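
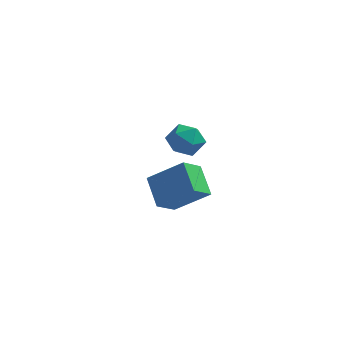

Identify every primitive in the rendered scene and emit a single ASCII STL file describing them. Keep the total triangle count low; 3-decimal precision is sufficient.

solid 
facet normal -0.753 -0.617 0.229
outer loop
vertex 3.072 -0.63 3.226
vertex 3.515 -1.255 3.0
vertex 3.538 -1.002 3.758
endloop
endfacet
facet normal -0.764 -0.036 0.644
outer loop
vertex 3.072 -0.63 3.226
vertex 3.538 -1.002 3.758
vertex 3.496 -0.204 3.753
endloop
endfacet
facet normal -0.814 0.536 0.222
outer loop
vertex 3.072 -0.63 3.226
vertex 3.496 -0.204 3.753
vertex 3.447 0.036 2.992
endloop
endfacet
facet normal -0.835 0.310 -0.455
outer loop
vertex 3.072 -0.63 3.226
vertex 3.447 0.036 2.992
vertex 3.459 -0.614 2.527
endloop
endfacet
facet normal -0.797 -0.402 -0.451
outer loop
vertex 3.072 -0.63 3.226
vertex 3.459 -0.614 2.527
vertex 3.515 -1.255 3.0
endloop
endfacet
facet normal -0.141 -0.001 0.990
outer loop
vertex 3.496 -0.204 3.753
vertex 3.538 -1.002 3.758
vertex 4.201 -0.566 3.853
endloop
endfacet
facet normal -0.124 -0.940 0.318
outer loop
vertex 3.538 -1.002 3.758
vertex 3.515 -1.255 3.0
vertex 4.213 -1.216 3.388
endloop
endfacet
facet normal -0.194 -0.593 -0.781
outer loop
vertex 3.515 -1.255 3.0
vertex 3.459 -0.614 2.527
vertex 4.164 -0.976 2.627
endloop
endfacet
facet normal -0.255 0.559 -0.789
outer loop
vertex 3.459 -0.614 2.527
vertex 3.447 0.036 2.992
vertex 4.122 -0.178 2.622
endloop
endfacet
facet normal -0.222 0.926 0.306
outer loop
vertex 3.447 0.036 2.992
vertex 3.496 -0.204 3.753
vertex 4.145 0.075 3.38
endloop
endfacet
facet normal 0.835 -0.310 0.455
outer loop
vertex 4.588 -0.55 3.154
vertex 4.201 -0.566 3.853
vertex 4.213 -1.216 3.388
endloop
endfacet
facet normal 0.814 -0.536 -0.222
outer loop
vertex 4.588 -0.55 3.154
vertex 4.213 -1.216 3.388
vertex 4.164 -0.976 2.627
endloop
endfacet
facet normal 0.764 0.036 -0.644
outer loop
vertex 4.588 -0.55 3.154
vertex 4.164 -0.976 2.627
vertex 4.122 -0.178 2.622
endloop
endfacet
facet normal 0.753 0.617 -0.229
outer loop
vertex 4.588 -0.55 3.154
vertex 4.122 -0.178 2.622
vertex 4.145 0.075 3.38
endloop
endfacet
facet normal 0.797 0.402 0.451
outer loop
vertex 4.588 -0.55 3.154
vertex 4.145 0.075 3.38
vertex 4.201 -0.566 3.853
endloop
endfacet
facet normal 0.255 -0.559 0.789
outer loop
vertex 4.213 -1.216 3.388
vertex 4.201 -0.566 3.853
vertex 3.538 -1.002 3.758
endloop
endfacet
facet normal 0.222 -0.926 -0.306
outer loop
vertex 4.164 -0.976 2.627
vertex 4.213 -1.216 3.388
vertex 3.515 -1.255 3.0
endloop
endfacet
facet normal 0.141 0.001 -0.990
outer loop
vertex 4.122 -0.178 2.622
vertex 4.164 -0.976 2.627
vertex 3.459 -0.614 2.527
endloop
endfacet
facet normal 0.124 0.940 -0.318
outer loop
vertex 4.145 0.075 3.38
vertex 4.122 -0.178 2.622
vertex 3.447 0.036 2.992
endloop
endfacet
facet normal 0.194 0.593 0.781
outer loop
vertex 4.201 -0.566 3.853
vertex 4.145 0.075 3.38
vertex 3.496 -0.204 3.753
endloop
endfacet
facet normal -0.427 0.723 0.544
outer loop
vertex 1.759 2.019 -0.955
vertex 3.196 2.054 0.128
vertex 2.272 2.855 -1.663
endloop
endfacet
facet normal -0.799 -0.019 -0.601
outer loop
vertex 2.904 1.786 -2.468
vertex 1.759 2.019 -0.955
vertex 2.272 2.855 -1.663
endloop
endfacet
facet normal -0.427 0.723 0.544
outer loop
vertex 2.272 2.855 -1.663
vertex 3.196 2.054 0.128
vertex 3.709 2.89 -0.58
endloop
endfacet
facet normal 0.424 0.691 -0.585
outer loop
vertex 3.709 2.89 -0.58
vertex 2.904 1.786 -2.468
vertex 2.272 2.855 -1.663
endloop
endfacet
facet normal -0.424 -0.691 0.585
outer loop
vertex 1.759 2.019 -0.955
vertex 3.828 0.985 -0.677
vertex 3.196 2.054 0.128
endloop
endfacet
facet normal -0.799 -0.019 -0.601
outer loop
vertex 2.391 0.95 -1.76
vertex 1.759 2.019 -0.955
vertex 2.904 1.786 -2.468
endloop
endfacet
facet normal -0.424 -0.691 0.585
outer loop
vertex 2.391 0.95 -1.76
vertex 3.828 0.985 -0.677
vertex 1.759 2.019 -0.955
endloop
endfacet
facet normal 0.799 0.019 0.601
outer loop
vertex 3.196 2.054 0.128
vertex 3.828 0.985 -0.677
vertex 3.709 2.89 -0.58
endloop
endfacet
facet normal 0.424 0.691 -0.585
outer loop
vertex 4.341 1.821 -1.385
vertex 2.904 1.786 -2.468
vertex 3.709 2.89 -0.58
endloop
endfacet
facet normal 0.799 0.019 0.601
outer loop
vertex 3.709 2.89 -0.58
vertex 3.828 0.985 -0.677
vertex 4.341 1.821 -1.385
endloop
endfacet
facet normal 0.427 -0.723 -0.544
outer loop
vertex 4.341 1.821 -1.385
vertex 2.391 0.95 -1.76
vertex 2.904 1.786 -2.468
endloop
endfacet
facet normal 0.427 -0.723 -0.544
outer loop
vertex 3.828 0.985 -0.677
vertex 2.391 0.95 -1.76
vertex 4.341 1.821 -1.385
endloop
endfacet

endsolid


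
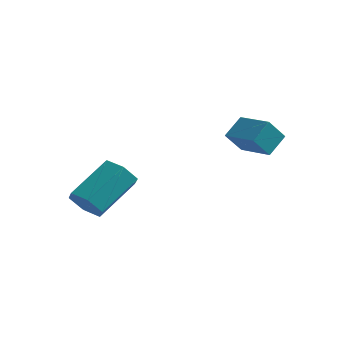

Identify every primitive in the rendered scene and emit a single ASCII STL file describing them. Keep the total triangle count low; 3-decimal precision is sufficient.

solid 
facet normal -0.958 0.276 -0.082
outer loop
vertex 2.0 -0.657 -1.108
vertex 2.16 0.1 -0.428
vertex 2.259 0.006 -1.907
endloop
endfacet
facet normal -0.155 -0.735 -0.660
outer loop
vertex 3.6 -0.38 -1.792
vertex 2.0 -0.657 -1.108
vertex 2.259 0.006 -1.907
endloop
endfacet
facet normal -0.958 0.276 -0.082
outer loop
vertex 2.259 0.006 -1.907
vertex 2.16 0.1 -0.428
vertex 2.419 0.763 -1.227
endloop
endfacet
facet normal 0.242 0.619 -0.747
outer loop
vertex 2.419 0.763 -1.227
vertex 3.6 -0.38 -1.792
vertex 2.259 0.006 -1.907
endloop
endfacet
facet normal -0.242 -0.619 0.747
outer loop
vertex 2.0 -0.657 -1.108
vertex 3.501 -0.286 -0.313
vertex 2.16 0.1 -0.428
endloop
endfacet
facet normal -0.155 -0.735 -0.660
outer loop
vertex 3.341 -1.043 -0.993
vertex 2.0 -0.657 -1.108
vertex 3.6 -0.38 -1.792
endloop
endfacet
facet normal -0.242 -0.619 0.747
outer loop
vertex 3.341 -1.043 -0.993
vertex 3.501 -0.286 -0.313
vertex 2.0 -0.657 -1.108
endloop
endfacet
facet normal 0.155 0.735 0.660
outer loop
vertex 2.16 0.1 -0.428
vertex 3.501 -0.286 -0.313
vertex 2.419 0.763 -1.227
endloop
endfacet
facet normal 0.242 0.619 -0.747
outer loop
vertex 3.76 0.377 -1.112
vertex 3.6 -0.38 -1.792
vertex 2.419 0.763 -1.227
endloop
endfacet
facet normal 0.155 0.735 0.660
outer loop
vertex 2.419 0.763 -1.227
vertex 3.501 -0.286 -0.313
vertex 3.76 0.377 -1.112
endloop
endfacet
facet normal 0.958 -0.276 0.082
outer loop
vertex 3.76 0.377 -1.112
vertex 3.341 -1.043 -0.993
vertex 3.6 -0.38 -1.792
endloop
endfacet
facet normal 0.958 -0.276 0.082
outer loop
vertex 3.501 -0.286 -0.313
vertex 3.341 -1.043 -0.993
vertex 3.76 0.377 -1.112
endloop
endfacet
facet normal -0.204 -0.782 -0.589
outer loop
vertex -0.824 -4.043 -4.418
vertex -1.147 -4.408 -3.822
vertex -1.575 -3.956 -4.274
endloop
endfacet
facet normal -0.080 0.613 -0.786
outer loop
vertex -0.824 -4.043 -4.418
vertex -1.575 -3.956 -4.274
vertex -0.43 -2.526 -3.274
endloop
endfacet
facet normal -0.079 0.613 -0.786
outer loop
vertex -0.43 -2.526 -3.274
vertex -1.575 -3.956 -4.274
vertex -1.181 -2.439 -3.131
endloop
endfacet
facet normal 0.203 0.782 0.590
outer loop
vertex -0.43 -2.526 -3.274
vertex -1.181 -2.439 -3.131
vertex -0.753 -2.892 -2.678
endloop
endfacet
facet normal -0.203 -0.782 -0.589
outer loop
vertex -1.575 -3.956 -4.274
vertex -1.147 -4.408 -3.822
vertex -1.899 -4.321 -3.678
endloop
endfacet
facet normal -0.884 0.405 -0.233
outer loop
vertex -1.575 -3.956 -4.274
vertex -1.899 -4.321 -3.678
vertex -1.181 -2.439 -3.131
endloop
endfacet
facet normal -0.885 0.405 -0.232
outer loop
vertex -1.181 -2.439 -3.131
vertex -1.899 -4.321 -3.678
vertex -1.504 -2.804 -2.535
endloop
endfacet
facet normal 0.204 0.782 0.589
outer loop
vertex -1.181 -2.439 -3.131
vertex -1.504 -2.804 -2.535
vertex -0.753 -2.892 -2.678
endloop
endfacet
facet normal -0.203 -0.781 -0.590
outer loop
vertex -1.899 -4.321 -3.678
vertex -1.147 -4.408 -3.822
vertex -1.47 -4.774 -3.226
endloop
endfacet
facet normal -0.805 -0.209 0.555
outer loop
vertex -1.899 -4.321 -3.678
vertex -1.47 -4.774 -3.226
vertex -1.504 -2.804 -2.535
endloop
endfacet
facet normal -0.806 -0.208 0.554
outer loop
vertex -1.504 -2.804 -2.535
vertex -1.47 -4.774 -3.226
vertex -1.076 -3.257 -2.082
endloop
endfacet
facet normal 0.204 0.782 0.589
outer loop
vertex -1.504 -2.804 -2.535
vertex -1.076 -3.257 -2.082
vertex -0.753 -2.892 -2.678
endloop
endfacet
facet normal -0.203 -0.782 -0.590
outer loop
vertex -1.47 -4.774 -3.226
vertex -1.147 -4.408 -3.822
vertex -0.719 -4.861 -3.369
endloop
endfacet
facet normal 0.079 -0.613 0.786
outer loop
vertex -1.47 -4.774 -3.226
vertex -0.719 -4.861 -3.369
vertex -1.076 -3.257 -2.082
endloop
endfacet
facet normal 0.080 -0.613 0.786
outer loop
vertex -1.076 -3.257 -2.082
vertex -0.719 -4.861 -3.369
vertex -0.325 -3.344 -2.226
endloop
endfacet
facet normal 0.204 0.782 0.589
outer loop
vertex -1.076 -3.257 -2.082
vertex -0.325 -3.344 -2.226
vertex -0.753 -2.892 -2.678
endloop
endfacet
facet normal -0.204 -0.782 -0.589
outer loop
vertex -0.719 -4.861 -3.369
vertex -1.147 -4.408 -3.822
vertex -0.396 -4.496 -3.965
endloop
endfacet
facet normal 0.885 -0.404 0.232
outer loop
vertex -0.719 -4.861 -3.369
vertex -0.396 -4.496 -3.965
vertex -0.325 -3.344 -2.226
endloop
endfacet
facet normal 0.884 -0.405 0.232
outer loop
vertex -0.325 -3.344 -2.226
vertex -0.396 -4.496 -3.965
vertex -0.001 -2.979 -2.822
endloop
endfacet
facet normal 0.203 0.782 0.589
outer loop
vertex -0.325 -3.344 -2.226
vertex -0.001 -2.979 -2.822
vertex -0.753 -2.892 -2.678
endloop
endfacet
facet normal -0.204 -0.782 -0.589
outer loop
vertex -0.396 -4.496 -3.965
vertex -1.147 -4.408 -3.822
vertex -0.824 -4.043 -4.418
endloop
endfacet
facet normal 0.806 0.208 -0.554
outer loop
vertex -0.396 -4.496 -3.965
vertex -0.824 -4.043 -4.418
vertex -0.001 -2.979 -2.822
endloop
endfacet
facet normal 0.805 0.209 -0.555
outer loop
vertex -0.001 -2.979 -2.822
vertex -0.824 -4.043 -4.418
vertex -0.43 -2.526 -3.274
endloop
endfacet
facet normal 0.203 0.781 0.590
outer loop
vertex -0.001 -2.979 -2.822
vertex -0.43 -2.526 -3.274
vertex -0.753 -2.892 -2.678
endloop
endfacet

endsolid


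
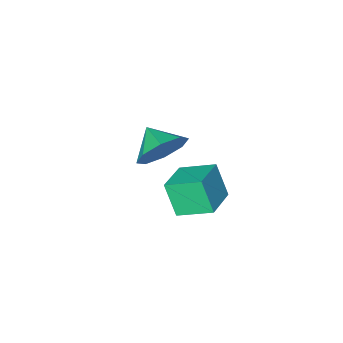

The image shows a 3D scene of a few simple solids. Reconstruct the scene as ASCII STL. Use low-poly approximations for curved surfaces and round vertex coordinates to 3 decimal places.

solid 
facet normal -0.787 -0.575 -0.226
outer loop
vertex 1.06 1.26 -0.705
vertex 0.152 2.273 -0.121
vertex 0.956 1.911 -1.996
endloop
endfacet
facet normal 0.613 -0.684 -0.394
outer loop
vertex 2.128 2.767 -1.659
vertex 1.06 1.26 -0.705
vertex 0.956 1.911 -1.996
endloop
endfacet
facet normal -0.787 -0.575 -0.226
outer loop
vertex 0.956 1.911 -1.996
vertex 0.152 2.273 -0.121
vertex 0.048 2.924 -1.412
endloop
endfacet
facet normal -0.072 0.449 -0.891
outer loop
vertex 0.048 2.924 -1.412
vertex 2.128 2.767 -1.659
vertex 0.956 1.911 -1.996
endloop
endfacet
facet normal 0.072 -0.449 0.891
outer loop
vertex 1.06 1.26 -0.705
vertex 1.324 3.129 0.216
vertex 0.152 2.273 -0.121
endloop
endfacet
facet normal 0.613 -0.684 -0.394
outer loop
vertex 2.232 2.116 -0.368
vertex 1.06 1.26 -0.705
vertex 2.128 2.767 -1.659
endloop
endfacet
facet normal 0.072 -0.449 0.891
outer loop
vertex 2.232 2.116 -0.368
vertex 1.324 3.129 0.216
vertex 1.06 1.26 -0.705
endloop
endfacet
facet normal -0.613 0.684 0.394
outer loop
vertex 0.152 2.273 -0.121
vertex 1.324 3.129 0.216
vertex 0.048 2.924 -1.412
endloop
endfacet
facet normal -0.072 0.449 -0.891
outer loop
vertex 1.22 3.78 -1.075
vertex 2.128 2.767 -1.659
vertex 0.048 2.924 -1.412
endloop
endfacet
facet normal -0.613 0.684 0.394
outer loop
vertex 0.048 2.924 -1.412
vertex 1.324 3.129 0.216
vertex 1.22 3.78 -1.075
endloop
endfacet
facet normal 0.787 0.575 0.226
outer loop
vertex 1.22 3.78 -1.075
vertex 2.232 2.116 -0.368
vertex 2.128 2.767 -1.659
endloop
endfacet
facet normal 0.787 0.575 0.226
outer loop
vertex 1.324 3.129 0.216
vertex 2.232 2.116 -0.368
vertex 1.22 3.78 -1.075
endloop
endfacet
facet normal -0.011 0.906 -0.422
outer loop
vertex 3.282 3.65 3.819
vertex 2.964 3.242 2.951
vertex 2.511 3.619 3.772
endloop
endfacet
facet normal -0.049 -0.253 0.966
outer loop
vertex 3.282 3.65 3.819
vertex 2.511 3.619 3.772
vertex 2.976 2.218 3.429
endloop
endfacet
facet normal -0.011 0.906 -0.422
outer loop
vertex 2.511 3.619 3.772
vertex 2.964 3.242 2.951
vertex 2.005 3.367 3.244
endloop
endfacet
facet normal -0.576 -0.370 0.729
outer loop
vertex 2.511 3.619 3.772
vertex 2.005 3.367 3.244
vertex 2.976 2.218 3.429
endloop
endfacet
facet normal -0.011 0.906 -0.422
outer loop
vertex 2.005 3.367 3.244
vertex 2.964 3.242 2.951
vertex 2.061 3.042 2.545
endloop
endfacet
facet normal -0.762 -0.608 0.222
outer loop
vertex 2.005 3.367 3.244
vertex 2.061 3.042 2.545
vertex 2.976 2.218 3.429
endloop
endfacet
facet normal -0.011 0.906 -0.423
outer loop
vertex 2.061 3.042 2.545
vertex 2.964 3.242 2.951
vertex 2.646 2.834 2.084
endloop
endfacet
facet normal -0.497 -0.828 -0.257
outer loop
vertex 2.061 3.042 2.545
vertex 2.646 2.834 2.084
vertex 2.976 2.218 3.429
endloop
endfacet
facet normal -0.011 0.906 -0.423
outer loop
vertex 2.646 2.834 2.084
vertex 2.964 3.242 2.951
vertex 3.417 2.865 2.131
endloop
endfacet
facet normal 0.062 -0.902 -0.428
outer loop
vertex 2.646 2.834 2.084
vertex 3.417 2.865 2.131
vertex 2.976 2.218 3.429
endloop
endfacet
facet normal -0.011 0.906 -0.422
outer loop
vertex 3.417 2.865 2.131
vertex 2.964 3.242 2.951
vertex 3.922 3.117 2.659
endloop
endfacet
facet normal 0.590 -0.784 -0.190
outer loop
vertex 3.417 2.865 2.131
vertex 3.922 3.117 2.659
vertex 2.976 2.218 3.429
endloop
endfacet
facet normal -0.010 0.906 -0.422
outer loop
vertex 3.922 3.117 2.659
vertex 2.964 3.242 2.951
vertex 3.867 3.442 3.358
endloop
endfacet
facet normal 0.776 -0.547 0.315
outer loop
vertex 3.922 3.117 2.659
vertex 3.867 3.442 3.358
vertex 2.976 2.218 3.429
endloop
endfacet
facet normal -0.010 0.906 -0.422
outer loop
vertex 3.867 3.442 3.358
vertex 2.964 3.242 2.951
vertex 3.282 3.65 3.819
endloop
endfacet
facet normal 0.511 -0.326 0.795
outer loop
vertex 3.867 3.442 3.358
vertex 3.282 3.65 3.819
vertex 2.976 2.218 3.429
endloop
endfacet

endsolid


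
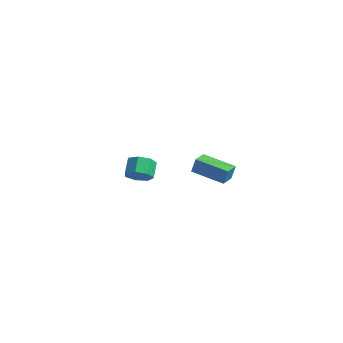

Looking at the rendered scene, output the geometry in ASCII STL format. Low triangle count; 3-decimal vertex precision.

solid 
facet normal 0.472 -0.597 -0.648
outer loop
vertex 4.401 -4.276 3.255
vertex 4.132 -3.821 2.64
vertex 4.817 -3.742 3.066
endloop
endfacet
facet normal 0.653 -0.256 0.713
outer loop
vertex 4.401 -4.276 3.255
vertex 4.817 -3.742 3.066
vertex 3.876 -3.613 3.974
endloop
endfacet
facet normal 0.653 -0.256 0.713
outer loop
vertex 3.876 -3.613 3.974
vertex 4.817 -3.742 3.066
vertex 4.292 -3.079 3.785
endloop
endfacet
facet normal -0.472 0.597 0.648
outer loop
vertex 3.876 -3.613 3.974
vertex 4.292 -3.079 3.785
vertex 3.608 -3.159 3.36
endloop
endfacet
facet normal 0.472 -0.598 -0.648
outer loop
vertex 4.817 -3.742 3.066
vertex 4.132 -3.821 2.64
vertex 4.717 -3.268 2.556
endloop
endfacet
facet normal 0.870 0.435 0.234
outer loop
vertex 4.817 -3.742 3.066
vertex 4.717 -3.268 2.556
vertex 4.292 -3.079 3.785
endloop
endfacet
facet normal 0.870 0.433 0.234
outer loop
vertex 4.292 -3.079 3.785
vertex 4.717 -3.268 2.556
vertex 4.193 -2.605 3.276
endloop
endfacet
facet normal -0.473 0.597 0.648
outer loop
vertex 4.292 -3.079 3.785
vertex 4.193 -2.605 3.276
vertex 3.608 -3.159 3.36
endloop
endfacet
facet normal 0.472 -0.598 -0.648
outer loop
vertex 4.717 -3.268 2.556
vertex 4.132 -3.821 2.64
vertex 4.177 -3.211 2.11
endloop
endfacet
facet normal 0.432 0.798 -0.421
outer loop
vertex 4.717 -3.268 2.556
vertex 4.177 -3.211 2.11
vertex 4.193 -2.605 3.276
endloop
endfacet
facet normal 0.432 0.798 -0.421
outer loop
vertex 4.193 -2.605 3.276
vertex 4.177 -3.211 2.11
vertex 3.653 -2.548 2.83
endloop
endfacet
facet normal -0.472 0.597 0.648
outer loop
vertex 4.193 -2.605 3.276
vertex 3.653 -2.548 2.83
vertex 3.608 -3.159 3.36
endloop
endfacet
facet normal 0.472 -0.598 -0.648
outer loop
vertex 4.177 -3.211 2.11
vertex 4.132 -3.821 2.64
vertex 3.603 -3.613 2.063
endloop
endfacet
facet normal -0.331 0.562 -0.758
outer loop
vertex 4.177 -3.211 2.11
vertex 3.603 -3.613 2.063
vertex 3.653 -2.548 2.83
endloop
endfacet
facet normal -0.332 0.561 -0.758
outer loop
vertex 3.653 -2.548 2.83
vertex 3.603 -3.613 2.063
vertex 3.079 -2.951 2.783
endloop
endfacet
facet normal -0.472 0.597 0.648
outer loop
vertex 3.653 -2.548 2.83
vertex 3.079 -2.951 2.783
vertex 3.608 -3.159 3.36
endloop
endfacet
facet normal 0.473 -0.597 -0.648
outer loop
vertex 3.603 -3.613 2.063
vertex 4.132 -3.821 2.64
vertex 3.428 -4.173 2.451
endloop
endfacet
facet normal -0.846 -0.099 -0.524
outer loop
vertex 3.603 -3.613 2.063
vertex 3.428 -4.173 2.451
vertex 3.079 -2.951 2.783
endloop
endfacet
facet normal -0.845 -0.098 -0.526
outer loop
vertex 3.079 -2.951 2.783
vertex 3.428 -4.173 2.451
vertex 2.903 -3.51 3.17
endloop
endfacet
facet normal -0.472 0.597 0.648
outer loop
vertex 3.079 -2.951 2.783
vertex 2.903 -3.51 3.17
vertex 3.608 -3.159 3.36
endloop
endfacet
facet normal 0.473 -0.597 -0.648
outer loop
vertex 3.428 -4.173 2.451
vertex 4.132 -3.821 2.64
vertex 3.782 -4.468 2.981
endloop
endfacet
facet normal -0.723 -0.683 0.102
outer loop
vertex 3.428 -4.173 2.451
vertex 3.782 -4.468 2.981
vertex 2.903 -3.51 3.17
endloop
endfacet
facet normal -0.723 -0.683 0.104
outer loop
vertex 2.903 -3.51 3.17
vertex 3.782 -4.468 2.981
vertex 3.258 -3.805 3.7
endloop
endfacet
facet normal -0.472 0.597 0.649
outer loop
vertex 2.903 -3.51 3.17
vertex 3.258 -3.805 3.7
vertex 3.608 -3.159 3.36
endloop
endfacet
facet normal 0.472 -0.597 -0.648
outer loop
vertex 3.782 -4.468 2.981
vertex 4.132 -3.821 2.64
vertex 4.401 -4.276 3.255
endloop
endfacet
facet normal -0.056 -0.754 0.655
outer loop
vertex 3.782 -4.468 2.981
vertex 4.401 -4.276 3.255
vertex 3.258 -3.805 3.7
endloop
endfacet
facet normal -0.056 -0.754 0.654
outer loop
vertex 3.258 -3.805 3.7
vertex 4.401 -4.276 3.255
vertex 3.876 -3.613 3.974
endloop
endfacet
facet normal -0.473 0.597 0.648
outer loop
vertex 3.258 -3.805 3.7
vertex 3.876 -3.613 3.974
vertex 3.608 -3.159 3.36
endloop
endfacet
facet normal -0.904 -0.361 0.231
outer loop
vertex 0.897 3.133 0.208
vertex 0.492 4.099 0.133
vertex 0.703 2.973 -0.801
endloop
endfacet
facet normal 0.385 -0.920 0.072
outer loop
vertex 2.628 3.741 -1.293
vertex 0.897 3.133 0.208
vertex 0.703 2.973 -0.801
endloop
endfacet
facet normal -0.903 -0.361 0.231
outer loop
vertex 0.703 2.973 -0.801
vertex 0.492 4.099 0.133
vertex 0.298 3.938 -0.876
endloop
endfacet
facet normal -0.187 -0.154 -0.970
outer loop
vertex 0.298 3.938 -0.876
vertex 2.628 3.741 -1.293
vertex 0.703 2.973 -0.801
endloop
endfacet
facet normal 0.187 0.154 0.970
outer loop
vertex 0.897 3.133 0.208
vertex 2.417 4.867 -0.359
vertex 0.492 4.099 0.133
endloop
endfacet
facet normal 0.386 -0.920 0.073
outer loop
vertex 2.822 3.902 -0.284
vertex 0.897 3.133 0.208
vertex 2.628 3.741 -1.293
endloop
endfacet
facet normal 0.187 0.154 0.970
outer loop
vertex 2.822 3.902 -0.284
vertex 2.417 4.867 -0.359
vertex 0.897 3.133 0.208
endloop
endfacet
facet normal -0.386 0.920 -0.073
outer loop
vertex 0.492 4.099 0.133
vertex 2.417 4.867 -0.359
vertex 0.298 3.938 -0.876
endloop
endfacet
facet normal -0.187 -0.154 -0.970
outer loop
vertex 2.223 4.707 -1.368
vertex 2.628 3.741 -1.293
vertex 0.298 3.938 -0.876
endloop
endfacet
facet normal -0.386 0.920 -0.072
outer loop
vertex 0.298 3.938 -0.876
vertex 2.417 4.867 -0.359
vertex 2.223 4.707 -1.368
endloop
endfacet
facet normal 0.903 0.361 -0.231
outer loop
vertex 2.223 4.707 -1.368
vertex 2.822 3.902 -0.284
vertex 2.628 3.741 -1.293
endloop
endfacet
facet normal 0.903 0.361 -0.231
outer loop
vertex 2.417 4.867 -0.359
vertex 2.822 3.902 -0.284
vertex 2.223 4.707 -1.368
endloop
endfacet

endsolid


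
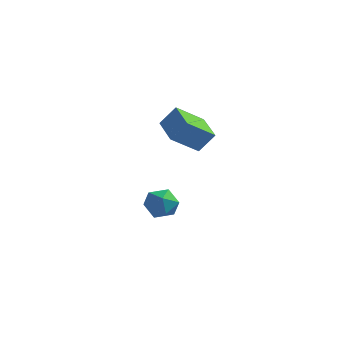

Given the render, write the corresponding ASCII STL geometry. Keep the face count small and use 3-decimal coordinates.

solid 
facet normal -0.015 -0.168 0.986
outer loop
vertex -2.883 -1.223 -2.062
vertex -3.713 -1.923 -2.194
vertex -2.681 -2.282 -2.24
endloop
endfacet
facet normal 0.644 -0.006 0.765
outer loop
vertex -2.883 -1.223 -2.062
vertex -2.681 -2.282 -2.24
vertex -2.079 -1.519 -2.741
endloop
endfacet
facet normal 0.620 0.638 0.457
outer loop
vertex -2.883 -1.223 -2.062
vertex -2.079 -1.519 -2.741
vertex -2.739 -0.688 -3.005
endloop
endfacet
facet normal -0.052 0.872 0.487
outer loop
vertex -2.883 -1.223 -2.062
vertex -2.739 -0.688 -3.005
vertex -3.749 -0.937 -2.667
endloop
endfacet
facet normal -0.445 0.374 0.814
outer loop
vertex -2.883 -1.223 -2.062
vertex -3.749 -0.937 -2.667
vertex -3.713 -1.923 -2.194
endloop
endfacet
facet normal 0.834 -0.481 0.269
outer loop
vertex -2.079 -1.519 -2.741
vertex -2.681 -2.282 -2.24
vertex -2.411 -2.403 -3.293
endloop
endfacet
facet normal -0.231 -0.745 0.625
outer loop
vertex -2.681 -2.282 -2.24
vertex -3.713 -1.923 -2.194
vertex -3.421 -2.652 -2.955
endloop
endfacet
facet normal -0.929 0.132 0.347
outer loop
vertex -3.713 -1.923 -2.194
vertex -3.749 -0.937 -2.667
vertex -4.081 -1.821 -3.219
endloop
endfacet
facet normal -0.293 0.939 -0.183
outer loop
vertex -3.749 -0.937 -2.667
vertex -2.739 -0.688 -3.005
vertex -3.479 -1.058 -3.72
endloop
endfacet
facet normal 0.796 0.559 -0.230
outer loop
vertex -2.739 -0.688 -3.005
vertex -2.079 -1.519 -2.741
vertex -2.447 -1.417 -3.766
endloop
endfacet
facet normal 0.052 -0.872 -0.487
outer loop
vertex -3.277 -2.117 -3.898
vertex -2.411 -2.403 -3.293
vertex -3.421 -2.652 -2.955
endloop
endfacet
facet normal -0.620 -0.638 -0.457
outer loop
vertex -3.277 -2.117 -3.898
vertex -3.421 -2.652 -2.955
vertex -4.081 -1.821 -3.219
endloop
endfacet
facet normal -0.644 0.006 -0.765
outer loop
vertex -3.277 -2.117 -3.898
vertex -4.081 -1.821 -3.219
vertex -3.479 -1.058 -3.72
endloop
endfacet
facet normal 0.015 0.168 -0.986
outer loop
vertex -3.277 -2.117 -3.898
vertex -3.479 -1.058 -3.72
vertex -2.447 -1.417 -3.766
endloop
endfacet
facet normal 0.445 -0.374 -0.814
outer loop
vertex -3.277 -2.117 -3.898
vertex -2.447 -1.417 -3.766
vertex -2.411 -2.403 -3.293
endloop
endfacet
facet normal 0.293 -0.939 0.183
outer loop
vertex -3.421 -2.652 -2.955
vertex -2.411 -2.403 -3.293
vertex -2.681 -2.282 -2.24
endloop
endfacet
facet normal -0.796 -0.559 0.230
outer loop
vertex -4.081 -1.821 -3.219
vertex -3.421 -2.652 -2.955
vertex -3.713 -1.923 -2.194
endloop
endfacet
facet normal -0.834 0.481 -0.269
outer loop
vertex -3.479 -1.058 -3.72
vertex -4.081 -1.821 -3.219
vertex -3.749 -0.937 -2.667
endloop
endfacet
facet normal 0.231 0.745 -0.625
outer loop
vertex -2.447 -1.417 -3.766
vertex -3.479 -1.058 -3.72
vertex -2.739 -0.688 -3.005
endloop
endfacet
facet normal 0.929 -0.132 -0.347
outer loop
vertex -2.411 -2.403 -3.293
vertex -2.447 -1.417 -3.766
vertex -2.079 -1.519 -2.741
endloop
endfacet
facet normal -0.502 -0.640 0.581
outer loop
vertex -0.239 -4.158 4.485
vertex -1.618 -2.764 4.828
vertex -0.958 -4.597 3.38
endloop
endfacet
facet normal 0.692 -0.701 -0.172
outer loop
vertex 0.018 -3.356 2.252
vertex -0.239 -4.158 4.485
vertex -0.958 -4.597 3.38
endloop
endfacet
facet normal -0.503 -0.640 0.581
outer loop
vertex -0.958 -4.597 3.38
vertex -1.618 -2.764 4.828
vertex -2.336 -3.204 3.722
endloop
endfacet
facet normal -0.517 -0.316 -0.795
outer loop
vertex -2.336 -3.204 3.722
vertex 0.018 -3.356 2.252
vertex -0.958 -4.597 3.38
endloop
endfacet
facet normal 0.517 0.316 0.795
outer loop
vertex -0.239 -4.158 4.485
vertex -0.642 -1.523 3.7
vertex -1.618 -2.764 4.828
endloop
endfacet
facet normal 0.693 -0.700 -0.172
outer loop
vertex 0.736 -2.916 3.358
vertex -0.239 -4.158 4.485
vertex 0.018 -3.356 2.252
endloop
endfacet
facet normal 0.517 0.316 0.796
outer loop
vertex 0.736 -2.916 3.358
vertex -0.642 -1.523 3.7
vertex -0.239 -4.158 4.485
endloop
endfacet
facet normal -0.693 0.700 0.171
outer loop
vertex -1.618 -2.764 4.828
vertex -0.642 -1.523 3.7
vertex -2.336 -3.204 3.722
endloop
endfacet
facet normal -0.517 -0.316 -0.795
outer loop
vertex -1.361 -1.962 2.595
vertex 0.018 -3.356 2.252
vertex -2.336 -3.204 3.722
endloop
endfacet
facet normal -0.693 0.700 0.172
outer loop
vertex -2.336 -3.204 3.722
vertex -0.642 -1.523 3.7
vertex -1.361 -1.962 2.595
endloop
endfacet
facet normal 0.503 0.640 -0.581
outer loop
vertex -1.361 -1.962 2.595
vertex 0.736 -2.916 3.358
vertex 0.018 -3.356 2.252
endloop
endfacet
facet normal 0.503 0.640 -0.581
outer loop
vertex -0.642 -1.523 3.7
vertex 0.736 -2.916 3.358
vertex -1.361 -1.962 2.595
endloop
endfacet

endsolid


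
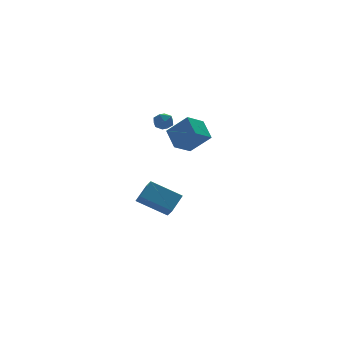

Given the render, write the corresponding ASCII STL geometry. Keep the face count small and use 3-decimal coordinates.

solid 
facet normal -0.836 0.167 0.522
outer loop
vertex -1.072 1.863 3.374
vertex -1.303 1.243 3.203
vertex -0.932 1.324 3.771
endloop
endfacet
facet normal -0.286 0.519 0.806
outer loop
vertex -1.072 1.863 3.374
vertex -0.932 1.324 3.771
vertex -0.448 1.789 3.643
endloop
endfacet
facet normal -0.018 0.953 0.303
outer loop
vertex -1.072 1.863 3.374
vertex -0.448 1.789 3.643
vertex -0.519 1.994 2.995
endloop
endfacet
facet normal -0.404 0.867 -0.290
outer loop
vertex -1.072 1.863 3.374
vertex -0.519 1.994 2.995
vertex -1.047 1.657 2.723
endloop
endfacet
facet normal -0.911 0.382 -0.156
outer loop
vertex -1.072 1.863 3.374
vertex -1.047 1.657 2.723
vertex -1.303 1.243 3.203
endloop
endfacet
facet normal 0.218 0.042 0.975
outer loop
vertex -0.448 1.789 3.643
vertex -0.932 1.324 3.771
vertex -0.293 1.123 3.637
endloop
endfacet
facet normal -0.674 -0.528 0.516
outer loop
vertex -0.932 1.324 3.771
vertex -1.303 1.243 3.203
vertex -0.821 0.786 3.365
endloop
endfacet
facet normal -0.795 -0.180 -0.579
outer loop
vertex -1.303 1.243 3.203
vertex -1.047 1.657 2.723
vertex -0.892 0.991 2.717
endloop
endfacet
facet normal 0.024 0.605 -0.796
outer loop
vertex -1.047 1.657 2.723
vertex -0.519 1.994 2.995
vertex -0.408 1.456 2.589
endloop
endfacet
facet normal 0.649 0.743 0.164
outer loop
vertex -0.519 1.994 2.995
vertex -0.448 1.789 3.643
vertex -0.037 1.537 3.157
endloop
endfacet
facet normal 0.404 -0.867 0.290
outer loop
vertex -0.268 0.917 2.986
vertex -0.293 1.123 3.637
vertex -0.821 0.786 3.365
endloop
endfacet
facet normal 0.018 -0.953 -0.303
outer loop
vertex -0.268 0.917 2.986
vertex -0.821 0.786 3.365
vertex -0.892 0.991 2.717
endloop
endfacet
facet normal 0.286 -0.519 -0.806
outer loop
vertex -0.268 0.917 2.986
vertex -0.892 0.991 2.717
vertex -0.408 1.456 2.589
endloop
endfacet
facet normal 0.836 -0.167 -0.522
outer loop
vertex -0.268 0.917 2.986
vertex -0.408 1.456 2.589
vertex -0.037 1.537 3.157
endloop
endfacet
facet normal 0.911 -0.382 0.156
outer loop
vertex -0.268 0.917 2.986
vertex -0.037 1.537 3.157
vertex -0.293 1.123 3.637
endloop
endfacet
facet normal -0.024 -0.605 0.796
outer loop
vertex -0.821 0.786 3.365
vertex -0.293 1.123 3.637
vertex -0.932 1.324 3.771
endloop
endfacet
facet normal -0.649 -0.743 -0.164
outer loop
vertex -0.892 0.991 2.717
vertex -0.821 0.786 3.365
vertex -1.303 1.243 3.203
endloop
endfacet
facet normal -0.218 -0.042 -0.975
outer loop
vertex -0.408 1.456 2.589
vertex -0.892 0.991 2.717
vertex -1.047 1.657 2.723
endloop
endfacet
facet normal 0.674 0.528 -0.516
outer loop
vertex -0.037 1.537 3.157
vertex -0.408 1.456 2.589
vertex -0.519 1.994 2.995
endloop
endfacet
facet normal 0.795 0.180 0.579
outer loop
vertex -0.293 1.123 3.637
vertex -0.037 1.537 3.157
vertex -0.448 1.789 3.643
endloop
endfacet
facet normal -0.653 -0.502 -0.567
outer loop
vertex 0.106 2.008 -4.177
vertex -1.53 2.92 -3.101
vertex 0.096 2.687 -4.767
endloop
endfacet
facet normal 0.757 -0.422 -0.499
outer loop
vertex 1.05 3.42 -3.939
vertex 0.106 2.008 -4.177
vertex 0.096 2.687 -4.767
endloop
endfacet
facet normal -0.653 -0.501 -0.568
outer loop
vertex 0.096 2.687 -4.767
vertex -1.53 2.92 -3.101
vertex -1.539 3.6 -3.691
endloop
endfacet
facet normal -0.010 0.755 -0.656
outer loop
vertex -1.539 3.6 -3.691
vertex 1.05 3.42 -3.939
vertex 0.096 2.687 -4.767
endloop
endfacet
facet normal 0.011 -0.755 0.656
outer loop
vertex 0.106 2.008 -4.177
vertex -0.576 3.653 -2.273
vertex -1.53 2.92 -3.101
endloop
endfacet
facet normal 0.757 -0.422 -0.498
outer loop
vertex 1.059 2.74 -3.349
vertex 0.106 2.008 -4.177
vertex 1.05 3.42 -3.939
endloop
endfacet
facet normal 0.010 -0.755 0.656
outer loop
vertex 1.059 2.74 -3.349
vertex -0.576 3.653 -2.273
vertex 0.106 2.008 -4.177
endloop
endfacet
facet normal -0.757 0.422 0.498
outer loop
vertex -1.53 2.92 -3.101
vertex -0.576 3.653 -2.273
vertex -1.539 3.6 -3.691
endloop
endfacet
facet normal -0.010 0.755 -0.656
outer loop
vertex -0.586 4.332 -2.863
vertex 1.05 3.42 -3.939
vertex -1.539 3.6 -3.691
endloop
endfacet
facet normal -0.757 0.422 0.498
outer loop
vertex -1.539 3.6 -3.691
vertex -0.576 3.653 -2.273
vertex -0.586 4.332 -2.863
endloop
endfacet
facet normal 0.653 0.501 0.568
outer loop
vertex -0.586 4.332 -2.863
vertex 1.059 2.74 -3.349
vertex 1.05 3.42 -3.939
endloop
endfacet
facet normal 0.653 0.502 0.567
outer loop
vertex -0.576 3.653 -2.273
vertex 1.059 2.74 -3.349
vertex -0.586 4.332 -2.863
endloop
endfacet
facet normal -0.847 -0.306 0.435
outer loop
vertex -0.807 -2.5 4.665
vertex -1.705 -1.66 3.506
vertex -0.816 -3.677 3.819
endloop
endfacet
facet normal 0.531 -0.497 0.686
outer loop
vertex 0.285 -3.28 3.254
vertex -0.807 -2.5 4.665
vertex -0.816 -3.677 3.819
endloop
endfacet
facet normal -0.847 -0.306 0.435
outer loop
vertex -0.816 -3.677 3.819
vertex -1.705 -1.66 3.506
vertex -1.715 -2.837 2.66
endloop
endfacet
facet normal -0.007 -0.812 -0.583
outer loop
vertex -1.715 -2.837 2.66
vertex 0.285 -3.28 3.254
vertex -0.816 -3.677 3.819
endloop
endfacet
facet normal 0.007 0.812 0.583
outer loop
vertex -0.807 -2.5 4.665
vertex -0.604 -1.263 2.941
vertex -1.705 -1.66 3.506
endloop
endfacet
facet normal 0.531 -0.498 0.686
outer loop
vertex 0.295 -2.103 4.1
vertex -0.807 -2.5 4.665
vertex 0.285 -3.28 3.254
endloop
endfacet
facet normal 0.007 0.812 0.583
outer loop
vertex 0.295 -2.103 4.1
vertex -0.604 -1.263 2.941
vertex -0.807 -2.5 4.665
endloop
endfacet
facet normal -0.531 0.497 -0.686
outer loop
vertex -1.705 -1.66 3.506
vertex -0.604 -1.263 2.941
vertex -1.715 -2.837 2.66
endloop
endfacet
facet normal -0.007 -0.812 -0.583
outer loop
vertex -0.613 -2.44 2.095
vertex 0.285 -3.28 3.254
vertex -1.715 -2.837 2.66
endloop
endfacet
facet normal -0.531 0.497 -0.686
outer loop
vertex -1.715 -2.837 2.66
vertex -0.604 -1.263 2.941
vertex -0.613 -2.44 2.095
endloop
endfacet
facet normal 0.847 0.305 -0.435
outer loop
vertex -0.613 -2.44 2.095
vertex 0.295 -2.103 4.1
vertex 0.285 -3.28 3.254
endloop
endfacet
facet normal 0.847 0.306 -0.435
outer loop
vertex -0.604 -1.263 2.941
vertex 0.295 -2.103 4.1
vertex -0.613 -2.44 2.095
endloop
endfacet

endsolid


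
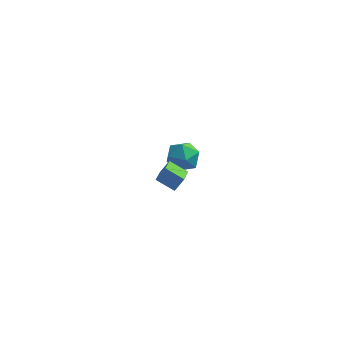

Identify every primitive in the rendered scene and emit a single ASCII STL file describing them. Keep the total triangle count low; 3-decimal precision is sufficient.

solid 
facet normal -0.874 0.194 0.445
outer loop
vertex -1.869 -4.319 4.39
vertex -2.018 -2.43 3.272
vertex -2.292 -4.737 3.741
endloop
endfacet
facet normal 0.068 -0.858 0.509
outer loop
vertex -1.242 -4.97 3.208
vertex -1.869 -4.319 4.39
vertex -2.292 -4.737 3.741
endloop
endfacet
facet normal -0.875 0.194 0.444
outer loop
vertex -2.292 -4.737 3.741
vertex -2.018 -2.43 3.272
vertex -2.44 -2.848 2.623
endloop
endfacet
facet normal -0.480 -0.474 -0.738
outer loop
vertex -2.44 -2.848 2.623
vertex -1.242 -4.97 3.208
vertex -2.292 -4.737 3.741
endloop
endfacet
facet normal 0.480 0.475 0.738
outer loop
vertex -1.869 -4.319 4.39
vertex -0.968 -2.663 2.739
vertex -2.018 -2.43 3.272
endloop
endfacet
facet normal 0.068 -0.858 0.509
outer loop
vertex -0.82 -4.552 3.857
vertex -1.869 -4.319 4.39
vertex -1.242 -4.97 3.208
endloop
endfacet
facet normal 0.480 0.474 0.738
outer loop
vertex -0.82 -4.552 3.857
vertex -0.968 -2.663 2.739
vertex -1.869 -4.319 4.39
endloop
endfacet
facet normal -0.068 0.858 -0.509
outer loop
vertex -2.018 -2.43 3.272
vertex -0.968 -2.663 2.739
vertex -2.44 -2.848 2.623
endloop
endfacet
facet normal -0.480 -0.474 -0.738
outer loop
vertex -1.391 -3.081 2.09
vertex -1.242 -4.97 3.208
vertex -2.44 -2.848 2.623
endloop
endfacet
facet normal -0.068 0.858 -0.509
outer loop
vertex -2.44 -2.848 2.623
vertex -0.968 -2.663 2.739
vertex -1.391 -3.081 2.09
endloop
endfacet
facet normal 0.875 -0.194 -0.444
outer loop
vertex -1.391 -3.081 2.09
vertex -0.82 -4.552 3.857
vertex -1.242 -4.97 3.208
endloop
endfacet
facet normal 0.874 -0.195 -0.445
outer loop
vertex -0.968 -2.663 2.739
vertex -0.82 -4.552 3.857
vertex -1.391 -3.081 2.09
endloop
endfacet
facet normal -0.272 0.573 0.773
outer loop
vertex -3.209 3.789 -1.163
vertex -2.427 3.297 -0.522
vertex -2.17 4.218 -1.115
endloop
endfacet
facet normal -0.383 0.911 0.153
outer loop
vertex -3.209 3.789 -1.163
vertex -2.17 4.218 -1.115
vertex -2.708 4.157 -2.101
endloop
endfacet
facet normal -0.825 0.512 -0.240
outer loop
vertex -3.209 3.789 -1.163
vertex -2.708 4.157 -2.101
vertex -3.297 3.199 -2.118
endloop
endfacet
facet normal -0.988 -0.072 0.136
outer loop
vertex -3.209 3.789 -1.163
vertex -3.297 3.199 -2.118
vertex -3.124 2.667 -1.141
endloop
endfacet
facet normal -0.646 -0.034 0.762
outer loop
vertex -3.209 3.789 -1.163
vertex -3.124 2.667 -1.141
vertex -2.427 3.297 -0.522
endloop
endfacet
facet normal 0.241 0.952 -0.190
outer loop
vertex -2.708 4.157 -2.101
vertex -2.17 4.218 -1.115
vertex -1.616 3.893 -2.039
endloop
endfacet
facet normal 0.419 0.406 0.812
outer loop
vertex -2.17 4.218 -1.115
vertex -2.427 3.297 -0.522
vertex -1.443 3.361 -1.062
endloop
endfacet
facet normal -0.185 -0.577 0.795
outer loop
vertex -2.427 3.297 -0.522
vertex -3.124 2.667 -1.141
vertex -2.032 2.403 -1.079
endloop
endfacet
facet normal -0.738 -0.639 -0.217
outer loop
vertex -3.124 2.667 -1.141
vertex -3.297 3.199 -2.118
vertex -2.57 2.342 -2.065
endloop
endfacet
facet normal -0.473 0.306 -0.826
outer loop
vertex -3.297 3.199 -2.118
vertex -2.708 4.157 -2.101
vertex -2.313 3.263 -2.658
endloop
endfacet
facet normal 0.988 0.072 -0.136
outer loop
vertex -1.531 2.771 -2.017
vertex -1.616 3.893 -2.039
vertex -1.443 3.361 -1.062
endloop
endfacet
facet normal 0.825 -0.512 0.240
outer loop
vertex -1.531 2.771 -2.017
vertex -1.443 3.361 -1.062
vertex -2.032 2.403 -1.079
endloop
endfacet
facet normal 0.383 -0.911 -0.153
outer loop
vertex -1.531 2.771 -2.017
vertex -2.032 2.403 -1.079
vertex -2.57 2.342 -2.065
endloop
endfacet
facet normal 0.272 -0.573 -0.773
outer loop
vertex -1.531 2.771 -2.017
vertex -2.57 2.342 -2.065
vertex -2.313 3.263 -2.658
endloop
endfacet
facet normal 0.646 0.034 -0.762
outer loop
vertex -1.531 2.771 -2.017
vertex -2.313 3.263 -2.658
vertex -1.616 3.893 -2.039
endloop
endfacet
facet normal 0.738 0.639 0.217
outer loop
vertex -1.443 3.361 -1.062
vertex -1.616 3.893 -2.039
vertex -2.17 4.218 -1.115
endloop
endfacet
facet normal 0.473 -0.306 0.826
outer loop
vertex -2.032 2.403 -1.079
vertex -1.443 3.361 -1.062
vertex -2.427 3.297 -0.522
endloop
endfacet
facet normal -0.241 -0.952 0.190
outer loop
vertex -2.57 2.342 -2.065
vertex -2.032 2.403 -1.079
vertex -3.124 2.667 -1.141
endloop
endfacet
facet normal -0.419 -0.406 -0.812
outer loop
vertex -2.313 3.263 -2.658
vertex -2.57 2.342 -2.065
vertex -3.297 3.199 -2.118
endloop
endfacet
facet normal 0.185 0.577 -0.795
outer loop
vertex -1.616 3.893 -2.039
vertex -2.313 3.263 -2.658
vertex -2.708 4.157 -2.101
endloop
endfacet

endsolid


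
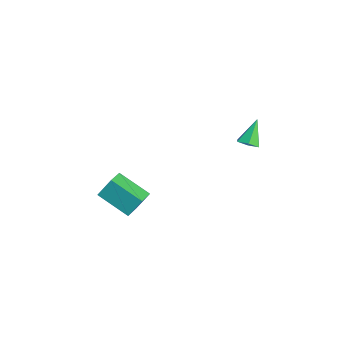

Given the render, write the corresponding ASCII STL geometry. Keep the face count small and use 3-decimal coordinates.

solid 
facet normal -0.860 0.437 -0.263
outer loop
vertex -4.627 -3.956 -2.073
vertex -3.664 -2.583 -2.943
vertex -4.64 -4.619 -3.133
endloop
endfacet
facet normal -0.509 -0.727 0.461
outer loop
vertex -3.736 -5.077 -2.857
vertex -4.627 -3.956 -2.073
vertex -4.64 -4.619 -3.133
endloop
endfacet
facet normal -0.860 0.437 -0.263
outer loop
vertex -4.64 -4.619 -3.133
vertex -3.664 -2.583 -2.943
vertex -3.676 -3.245 -4.003
endloop
endfacet
facet normal -0.010 -0.530 -0.848
outer loop
vertex -3.676 -3.245 -4.003
vertex -3.736 -5.077 -2.857
vertex -4.64 -4.619 -3.133
endloop
endfacet
facet normal 0.010 0.530 0.848
outer loop
vertex -4.627 -3.956 -2.073
vertex -2.76 -3.041 -2.667
vertex -3.664 -2.583 -2.943
endloop
endfacet
facet normal -0.510 -0.727 0.460
outer loop
vertex -3.724 -4.415 -1.797
vertex -4.627 -3.956 -2.073
vertex -3.736 -5.077 -2.857
endloop
endfacet
facet normal 0.010 0.530 0.848
outer loop
vertex -3.724 -4.415 -1.797
vertex -2.76 -3.041 -2.667
vertex -4.627 -3.956 -2.073
endloop
endfacet
facet normal 0.509 0.727 -0.460
outer loop
vertex -3.664 -2.583 -2.943
vertex -2.76 -3.041 -2.667
vertex -3.676 -3.245 -4.003
endloop
endfacet
facet normal -0.010 -0.530 -0.848
outer loop
vertex -2.773 -3.704 -3.727
vertex -3.736 -5.077 -2.857
vertex -3.676 -3.245 -4.003
endloop
endfacet
facet normal 0.510 0.726 -0.461
outer loop
vertex -3.676 -3.245 -4.003
vertex -2.76 -3.041 -2.667
vertex -2.773 -3.704 -3.727
endloop
endfacet
facet normal 0.860 -0.437 0.263
outer loop
vertex -2.773 -3.704 -3.727
vertex -3.724 -4.415 -1.797
vertex -3.736 -5.077 -2.857
endloop
endfacet
facet normal 0.860 -0.437 0.263
outer loop
vertex -2.76 -3.041 -2.667
vertex -3.724 -4.415 -1.797
vertex -2.773 -3.704 -3.727
endloop
endfacet
facet normal 0.431 -0.342 -0.835
outer loop
vertex -0.682 2.117 2.645
vertex -1.076 1.679 2.621
vertex -1.189 2.192 2.353
endloop
endfacet
facet normal 0.112 0.992 0.060
outer loop
vertex -0.682 2.117 2.645
vertex -1.189 2.192 2.353
vertex -1.684 2.161 3.799
endloop
endfacet
facet normal 0.431 -0.342 -0.835
outer loop
vertex -1.189 2.192 2.353
vertex -1.076 1.679 2.621
vertex -1.583 1.754 2.329
endloop
endfacet
facet normal -0.717 0.658 -0.231
outer loop
vertex -1.189 2.192 2.353
vertex -1.583 1.754 2.329
vertex -1.684 2.161 3.799
endloop
endfacet
facet normal 0.430 -0.342 -0.835
outer loop
vertex -1.583 1.754 2.329
vertex -1.076 1.679 2.621
vertex -1.471 1.241 2.597
endloop
endfacet
facet normal -0.976 -0.217 -0.007
outer loop
vertex -1.583 1.754 2.329
vertex -1.471 1.241 2.597
vertex -1.684 2.161 3.799
endloop
endfacet
facet normal 0.430 -0.342 -0.835
outer loop
vertex -1.471 1.241 2.597
vertex -1.076 1.679 2.621
vertex -0.964 1.166 2.889
endloop
endfacet
facet normal -0.406 -0.759 0.509
outer loop
vertex -1.471 1.241 2.597
vertex -0.964 1.166 2.889
vertex -1.684 2.161 3.799
endloop
endfacet
facet normal 0.430 -0.342 -0.835
outer loop
vertex -0.964 1.166 2.889
vertex -1.076 1.679 2.621
vertex -0.569 1.604 2.913
endloop
endfacet
facet normal 0.423 -0.425 0.800
outer loop
vertex -0.964 1.166 2.889
vertex -0.569 1.604 2.913
vertex -1.684 2.161 3.799
endloop
endfacet
facet normal 0.431 -0.342 -0.835
outer loop
vertex -0.569 1.604 2.913
vertex -1.076 1.679 2.621
vertex -0.682 2.117 2.645
endloop
endfacet
facet normal 0.682 0.451 0.575
outer loop
vertex -0.569 1.604 2.913
vertex -0.682 2.117 2.645
vertex -1.684 2.161 3.799
endloop
endfacet

endsolid


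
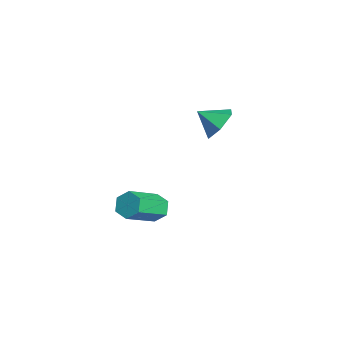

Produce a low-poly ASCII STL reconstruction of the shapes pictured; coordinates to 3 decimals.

solid 
facet normal -0.505 0.695 -0.511
outer loop
vertex 2.807 -2.176 -1.861
vertex 2.404 -2.057 -1.301
vertex 2.995 -1.693 -1.39
endloop
endfacet
facet normal 0.820 0.203 -0.536
outer loop
vertex 2.807 -2.176 -1.861
vertex 2.995 -1.693 -1.39
vertex 3.759 -3.481 -0.899
endloop
endfacet
facet normal 0.819 0.203 -0.536
outer loop
vertex 3.759 -3.481 -0.899
vertex 2.995 -1.693 -1.39
vertex 3.947 -2.998 -0.429
endloop
endfacet
facet normal 0.507 -0.694 0.511
outer loop
vertex 3.759 -3.481 -0.899
vertex 3.947 -2.998 -0.429
vertex 3.356 -3.363 -0.339
endloop
endfacet
facet normal -0.505 0.695 -0.511
outer loop
vertex 2.995 -1.693 -1.39
vertex 2.404 -2.057 -1.301
vertex 2.592 -1.574 -0.83
endloop
endfacet
facet normal 0.642 0.699 0.314
outer loop
vertex 2.995 -1.693 -1.39
vertex 2.592 -1.574 -0.83
vertex 3.947 -2.998 -0.429
endloop
endfacet
facet normal 0.642 0.699 0.315
outer loop
vertex 3.947 -2.998 -0.429
vertex 2.592 -1.574 -0.83
vertex 3.543 -2.88 0.131
endloop
endfacet
facet normal 0.507 -0.694 0.512
outer loop
vertex 3.947 -2.998 -0.429
vertex 3.543 -2.88 0.131
vertex 3.356 -3.363 -0.339
endloop
endfacet
facet normal -0.506 0.695 -0.511
outer loop
vertex 2.592 -1.574 -0.83
vertex 2.404 -2.057 -1.301
vertex 2.001 -1.939 -0.741
endloop
endfacet
facet normal -0.178 0.496 0.850
outer loop
vertex 2.592 -1.574 -0.83
vertex 2.001 -1.939 -0.741
vertex 3.543 -2.88 0.131
endloop
endfacet
facet normal -0.177 0.497 0.849
outer loop
vertex 3.543 -2.88 0.131
vertex 2.001 -1.939 -0.741
vertex 2.953 -3.244 0.221
endloop
endfacet
facet normal 0.506 -0.694 0.512
outer loop
vertex 3.543 -2.88 0.131
vertex 2.953 -3.244 0.221
vertex 3.356 -3.363 -0.339
endloop
endfacet
facet normal -0.507 0.694 -0.511
outer loop
vertex 2.001 -1.939 -0.741
vertex 2.404 -2.057 -1.301
vertex 1.813 -2.422 -1.211
endloop
endfacet
facet normal -0.819 -0.203 0.536
outer loop
vertex 2.001 -1.939 -0.741
vertex 1.813 -2.422 -1.211
vertex 2.953 -3.244 0.221
endloop
endfacet
facet normal -0.820 -0.203 0.536
outer loop
vertex 2.953 -3.244 0.221
vertex 1.813 -2.422 -1.211
vertex 2.765 -3.727 -0.25
endloop
endfacet
facet normal 0.505 -0.695 0.511
outer loop
vertex 2.953 -3.244 0.221
vertex 2.765 -3.727 -0.25
vertex 3.356 -3.363 -0.339
endloop
endfacet
facet normal -0.507 0.694 -0.512
outer loop
vertex 1.813 -2.422 -1.211
vertex 2.404 -2.057 -1.301
vertex 2.217 -2.54 -1.771
endloop
endfacet
facet normal -0.641 -0.700 -0.315
outer loop
vertex 1.813 -2.422 -1.211
vertex 2.217 -2.54 -1.771
vertex 2.765 -3.727 -0.25
endloop
endfacet
facet normal -0.643 -0.699 -0.314
outer loop
vertex 2.765 -3.727 -0.25
vertex 2.217 -2.54 -1.771
vertex 3.168 -3.846 -0.81
endloop
endfacet
facet normal 0.505 -0.695 0.511
outer loop
vertex 2.765 -3.727 -0.25
vertex 3.168 -3.846 -0.81
vertex 3.356 -3.363 -0.339
endloop
endfacet
facet normal -0.506 0.694 -0.512
outer loop
vertex 2.217 -2.54 -1.771
vertex 2.404 -2.057 -1.301
vertex 2.807 -2.176 -1.861
endloop
endfacet
facet normal 0.177 -0.497 -0.850
outer loop
vertex 2.217 -2.54 -1.771
vertex 2.807 -2.176 -1.861
vertex 3.168 -3.846 -0.81
endloop
endfacet
facet normal 0.178 -0.496 -0.850
outer loop
vertex 3.168 -3.846 -0.81
vertex 2.807 -2.176 -1.861
vertex 3.759 -3.481 -0.899
endloop
endfacet
facet normal 0.506 -0.695 0.511
outer loop
vertex 3.168 -3.846 -0.81
vertex 3.759 -3.481 -0.899
vertex 3.356 -3.363 -0.339
endloop
endfacet
facet normal 0.270 0.773 -0.574
outer loop
vertex -1.276 1.306 0.913
vertex -2.224 1.455 0.667
vertex -1.841 1.909 1.459
endloop
endfacet
facet normal 0.482 -0.296 0.825
outer loop
vertex -1.276 1.306 0.913
vertex -1.841 1.909 1.459
vertex -2.556 0.505 1.373
endloop
endfacet
facet normal 0.271 0.773 -0.574
outer loop
vertex -1.841 1.909 1.459
vertex -2.224 1.455 0.667
vertex -2.788 2.058 1.213
endloop
endfacet
facet normal -0.242 0.064 0.968
outer loop
vertex -1.841 1.909 1.459
vertex -2.788 2.058 1.213
vertex -2.556 0.505 1.373
endloop
endfacet
facet normal 0.271 0.773 -0.574
outer loop
vertex -2.788 2.058 1.213
vertex -2.224 1.455 0.667
vertex -3.171 1.604 0.421
endloop
endfacet
facet normal -0.878 -0.083 0.472
outer loop
vertex -2.788 2.058 1.213
vertex -3.171 1.604 0.421
vertex -2.556 0.505 1.373
endloop
endfacet
facet normal 0.271 0.773 -0.573
outer loop
vertex -3.171 1.604 0.421
vertex -2.224 1.455 0.667
vertex -2.607 1.002 -0.125
endloop
endfacet
facet normal -0.791 -0.588 -0.168
outer loop
vertex -3.171 1.604 0.421
vertex -2.607 1.002 -0.125
vertex -2.556 0.505 1.373
endloop
endfacet
facet normal 0.270 0.774 -0.573
outer loop
vertex -2.607 1.002 -0.125
vertex -2.224 1.455 0.667
vertex -1.659 0.853 0.121
endloop
endfacet
facet normal -0.068 -0.948 -0.312
outer loop
vertex -2.607 1.002 -0.125
vertex -1.659 0.853 0.121
vertex -2.556 0.505 1.373
endloop
endfacet
facet normal 0.270 0.774 -0.573
outer loop
vertex -1.659 0.853 0.121
vertex -2.224 1.455 0.667
vertex -1.276 1.306 0.913
endloop
endfacet
facet normal 0.568 -0.802 0.184
outer loop
vertex -1.659 0.853 0.121
vertex -1.276 1.306 0.913
vertex -2.556 0.505 1.373
endloop
endfacet

endsolid


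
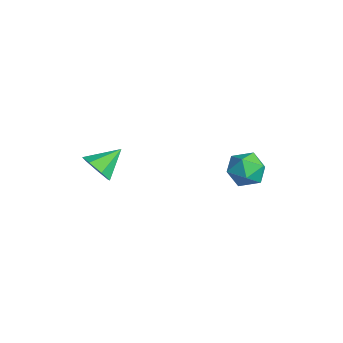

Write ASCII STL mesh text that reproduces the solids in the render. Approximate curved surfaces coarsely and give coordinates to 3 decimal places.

solid 
facet normal 0.170 -0.844 -0.509
outer loop
vertex -2.701 -4.222 2.389
vertex -2.975 -3.766 1.542
vertex -2.064 -3.829 1.95
endloop
endfacet
facet normal 0.504 0.136 0.853
outer loop
vertex -2.701 -4.222 2.389
vertex -2.064 -3.829 1.95
vertex -3.265 -2.314 2.418
endloop
endfacet
facet normal 0.170 -0.844 -0.509
outer loop
vertex -2.064 -3.829 1.95
vertex -2.975 -3.766 1.542
vertex -2.113 -3.389 1.204
endloop
endfacet
facet normal 0.793 0.546 0.270
outer loop
vertex -2.064 -3.829 1.95
vertex -2.113 -3.389 1.204
vertex -3.265 -2.314 2.418
endloop
endfacet
facet normal 0.170 -0.844 -0.509
outer loop
vertex -2.113 -3.389 1.204
vertex -2.975 -3.766 1.542
vertex -2.811 -3.233 0.712
endloop
endfacet
facet normal 0.426 0.839 -0.339
outer loop
vertex -2.113 -3.389 1.204
vertex -2.811 -3.233 0.712
vertex -3.265 -2.314 2.418
endloop
endfacet
facet normal 0.169 -0.844 -0.509
outer loop
vertex -2.811 -3.233 0.712
vertex -2.975 -3.766 1.542
vertex -3.632 -3.478 0.846
endloop
endfacet
facet normal -0.321 0.795 -0.514
outer loop
vertex -2.811 -3.233 0.712
vertex -3.632 -3.478 0.846
vertex -3.265 -2.314 2.418
endloop
endfacet
facet normal 0.169 -0.844 -0.509
outer loop
vertex -3.632 -3.478 0.846
vertex -2.975 -3.766 1.542
vertex -3.959 -3.94 1.504
endloop
endfacet
facet normal -0.885 0.448 -0.125
outer loop
vertex -3.632 -3.478 0.846
vertex -3.959 -3.94 1.504
vertex -3.265 -2.314 2.418
endloop
endfacet
facet normal 0.169 -0.844 -0.509
outer loop
vertex -3.959 -3.94 1.504
vertex -2.975 -3.766 1.542
vertex -3.544 -4.271 2.191
endloop
endfacet
facet normal -0.842 0.058 0.536
outer loop
vertex -3.959 -3.94 1.504
vertex -3.544 -4.271 2.191
vertex -3.265 -2.314 2.418
endloop
endfacet
facet normal 0.169 -0.844 -0.509
outer loop
vertex -3.544 -4.271 2.191
vertex -2.975 -3.766 1.542
vertex -2.701 -4.222 2.389
endloop
endfacet
facet normal -0.223 -0.081 0.971
outer loop
vertex -3.544 -4.271 2.191
vertex -2.701 -4.222 2.389
vertex -3.265 -2.314 2.418
endloop
endfacet
facet normal 0.181 0.345 0.921
outer loop
vertex -0.32 3.517 2.492
vertex 0.297 2.603 2.713
vertex 0.784 3.518 2.275
endloop
endfacet
facet normal 0.090 0.882 0.462
outer loop
vertex -0.32 3.517 2.492
vertex 0.784 3.518 2.275
vertex 0.066 3.976 1.54
endloop
endfacet
facet normal -0.556 0.814 0.167
outer loop
vertex -0.32 3.517 2.492
vertex 0.066 3.976 1.54
vertex -0.865 3.344 1.523
endloop
endfacet
facet normal -0.865 0.234 0.445
outer loop
vertex -0.32 3.517 2.492
vertex -0.865 3.344 1.523
vertex -0.722 2.495 2.248
endloop
endfacet
facet normal -0.410 -0.056 0.911
outer loop
vertex -0.32 3.517 2.492
vertex -0.722 2.495 2.248
vertex 0.297 2.603 2.713
endloop
endfacet
facet normal 0.577 0.815 -0.056
outer loop
vertex 0.066 3.976 1.54
vertex 0.784 3.518 2.275
vertex 0.922 3.345 1.172
endloop
endfacet
facet normal 0.723 -0.056 0.688
outer loop
vertex 0.784 3.518 2.275
vertex 0.297 2.603 2.713
vertex 1.065 2.496 1.897
endloop
endfacet
facet normal -0.231 -0.705 0.671
outer loop
vertex 0.297 2.603 2.713
vertex -0.722 2.495 2.248
vertex 0.134 1.864 1.88
endloop
endfacet
facet normal -0.968 -0.235 -0.084
outer loop
vertex -0.722 2.495 2.248
vertex -0.865 3.344 1.523
vertex -0.584 2.322 1.145
endloop
endfacet
facet normal -0.468 0.704 -0.533
outer loop
vertex -0.865 3.344 1.523
vertex 0.066 3.976 1.54
vertex -0.097 3.237 0.707
endloop
endfacet
facet normal 0.865 -0.234 -0.445
outer loop
vertex 0.52 2.323 0.928
vertex 0.922 3.345 1.172
vertex 1.065 2.496 1.897
endloop
endfacet
facet normal 0.556 -0.814 -0.167
outer loop
vertex 0.52 2.323 0.928
vertex 1.065 2.496 1.897
vertex 0.134 1.864 1.88
endloop
endfacet
facet normal -0.090 -0.882 -0.462
outer loop
vertex 0.52 2.323 0.928
vertex 0.134 1.864 1.88
vertex -0.584 2.322 1.145
endloop
endfacet
facet normal -0.181 -0.345 -0.921
outer loop
vertex 0.52 2.323 0.928
vertex -0.584 2.322 1.145
vertex -0.097 3.237 0.707
endloop
endfacet
facet normal 0.410 0.056 -0.911
outer loop
vertex 0.52 2.323 0.928
vertex -0.097 3.237 0.707
vertex 0.922 3.345 1.172
endloop
endfacet
facet normal 0.968 0.235 0.084
outer loop
vertex 1.065 2.496 1.897
vertex 0.922 3.345 1.172
vertex 0.784 3.518 2.275
endloop
endfacet
facet normal 0.468 -0.704 0.533
outer loop
vertex 0.134 1.864 1.88
vertex 1.065 2.496 1.897
vertex 0.297 2.603 2.713
endloop
endfacet
facet normal -0.577 -0.815 0.056
outer loop
vertex -0.584 2.322 1.145
vertex 0.134 1.864 1.88
vertex -0.722 2.495 2.248
endloop
endfacet
facet normal -0.723 0.056 -0.688
outer loop
vertex -0.097 3.237 0.707
vertex -0.584 2.322 1.145
vertex -0.865 3.344 1.523
endloop
endfacet
facet normal 0.231 0.705 -0.671
outer loop
vertex 0.922 3.345 1.172
vertex -0.097 3.237 0.707
vertex 0.066 3.976 1.54
endloop
endfacet

endsolid


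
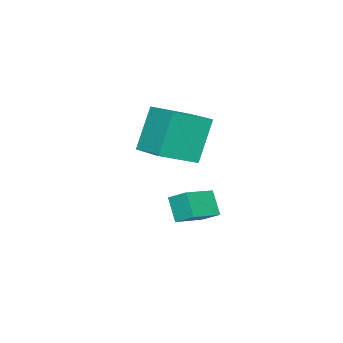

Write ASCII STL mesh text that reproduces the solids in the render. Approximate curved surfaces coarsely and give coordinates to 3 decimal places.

solid 
facet normal -0.824 0.448 -0.347
outer loop
vertex -0.615 -2.769 3.008
vertex 0.158 -1.134 3.283
vertex 0.159 -2.816 1.111
endloop
endfacet
facet normal -0.423 -0.894 -0.150
outer loop
vertex 1.502 -3.546 1.677
vertex -0.615 -2.769 3.008
vertex 0.159 -2.816 1.111
endloop
endfacet
facet normal -0.824 0.448 -0.348
outer loop
vertex 0.159 -2.816 1.111
vertex 0.158 -1.134 3.283
vertex 0.933 -1.181 1.386
endloop
endfacet
facet normal 0.378 -0.023 -0.926
outer loop
vertex 0.933 -1.181 1.386
vertex 1.502 -3.546 1.677
vertex 0.159 -2.816 1.111
endloop
endfacet
facet normal -0.378 0.023 0.926
outer loop
vertex -0.615 -2.769 3.008
vertex 1.501 -1.864 3.849
vertex 0.158 -1.134 3.283
endloop
endfacet
facet normal -0.423 -0.894 -0.151
outer loop
vertex 0.727 -3.499 3.574
vertex -0.615 -2.769 3.008
vertex 1.502 -3.546 1.677
endloop
endfacet
facet normal -0.378 0.023 0.926
outer loop
vertex 0.727 -3.499 3.574
vertex 1.501 -1.864 3.849
vertex -0.615 -2.769 3.008
endloop
endfacet
facet normal 0.422 0.894 0.150
outer loop
vertex 0.158 -1.134 3.283
vertex 1.501 -1.864 3.849
vertex 0.933 -1.181 1.386
endloop
endfacet
facet normal 0.378 -0.023 -0.926
outer loop
vertex 2.275 -1.911 1.952
vertex 1.502 -3.546 1.677
vertex 0.933 -1.181 1.386
endloop
endfacet
facet normal 0.423 0.894 0.150
outer loop
vertex 0.933 -1.181 1.386
vertex 1.501 -1.864 3.849
vertex 2.275 -1.911 1.952
endloop
endfacet
facet normal 0.824 -0.448 0.348
outer loop
vertex 2.275 -1.911 1.952
vertex 0.727 -3.499 3.574
vertex 1.502 -3.546 1.677
endloop
endfacet
facet normal 0.824 -0.448 0.347
outer loop
vertex 1.501 -1.864 3.849
vertex 0.727 -3.499 3.574
vertex 2.275 -1.911 1.952
endloop
endfacet
facet normal -0.971 0.132 -0.201
outer loop
vertex -0.823 -2.678 -1.146
vertex -0.807 -1.85 -0.681
vertex -0.542 -2.127 -2.139
endloop
endfacet
facet normal -0.017 -0.872 -0.489
outer loop
vertex 0.807 -2.31 -1.859
vertex -0.823 -2.678 -1.146
vertex -0.542 -2.127 -2.139
endloop
endfacet
facet normal -0.971 0.132 -0.201
outer loop
vertex -0.542 -2.127 -2.139
vertex -0.807 -1.85 -0.681
vertex -0.526 -1.298 -1.674
endloop
endfacet
facet normal 0.240 0.471 -0.849
outer loop
vertex -0.526 -1.298 -1.674
vertex 0.807 -2.31 -1.859
vertex -0.542 -2.127 -2.139
endloop
endfacet
facet normal -0.240 -0.472 0.848
outer loop
vertex -0.823 -2.678 -1.146
vertex 0.542 -2.033 -0.401
vertex -0.807 -1.85 -0.681
endloop
endfacet
facet normal -0.017 -0.872 -0.490
outer loop
vertex 0.526 -2.862 -0.866
vertex -0.823 -2.678 -1.146
vertex 0.807 -2.31 -1.859
endloop
endfacet
facet normal -0.240 -0.471 0.849
outer loop
vertex 0.526 -2.862 -0.866
vertex 0.542 -2.033 -0.401
vertex -0.823 -2.678 -1.146
endloop
endfacet
facet normal 0.017 0.872 0.489
outer loop
vertex -0.807 -1.85 -0.681
vertex 0.542 -2.033 -0.401
vertex -0.526 -1.298 -1.674
endloop
endfacet
facet normal 0.240 0.472 -0.848
outer loop
vertex 0.823 -1.482 -1.394
vertex 0.807 -2.31 -1.859
vertex -0.526 -1.298 -1.674
endloop
endfacet
facet normal 0.017 0.872 0.489
outer loop
vertex -0.526 -1.298 -1.674
vertex 0.542 -2.033 -0.401
vertex 0.823 -1.482 -1.394
endloop
endfacet
facet normal 0.971 -0.132 0.201
outer loop
vertex 0.823 -1.482 -1.394
vertex 0.526 -2.862 -0.866
vertex 0.807 -2.31 -1.859
endloop
endfacet
facet normal 0.971 -0.132 0.202
outer loop
vertex 0.542 -2.033 -0.401
vertex 0.526 -2.862 -0.866
vertex 0.823 -1.482 -1.394
endloop
endfacet

endsolid


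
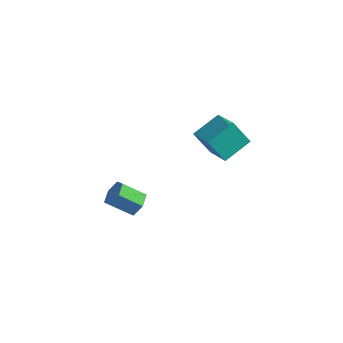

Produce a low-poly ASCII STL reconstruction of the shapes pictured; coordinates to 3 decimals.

solid 
facet normal -0.528 -0.214 0.822
outer loop
vertex 1.744 0.521 4.223
vertex 2.229 2.036 4.928
vertex 0.252 1.344 3.479
endloop
endfacet
facet normal -0.278 -0.871 -0.405
outer loop
vertex 1.091 1.684 2.172
vertex 1.744 0.521 4.223
vertex 0.252 1.344 3.479
endloop
endfacet
facet normal -0.528 -0.214 0.822
outer loop
vertex 0.252 1.344 3.479
vertex 2.229 2.036 4.928
vertex 0.736 2.859 4.184
endloop
endfacet
facet normal -0.803 0.443 -0.400
outer loop
vertex 0.736 2.859 4.184
vertex 1.091 1.684 2.172
vertex 0.252 1.344 3.479
endloop
endfacet
facet normal 0.802 -0.443 0.400
outer loop
vertex 1.744 0.521 4.223
vertex 3.068 2.376 3.621
vertex 2.229 2.036 4.928
endloop
endfacet
facet normal -0.278 -0.871 -0.405
outer loop
vertex 2.584 0.861 2.916
vertex 1.744 0.521 4.223
vertex 1.091 1.684 2.172
endloop
endfacet
facet normal 0.802 -0.443 0.400
outer loop
vertex 2.584 0.861 2.916
vertex 3.068 2.376 3.621
vertex 1.744 0.521 4.223
endloop
endfacet
facet normal 0.278 0.871 0.405
outer loop
vertex 2.229 2.036 4.928
vertex 3.068 2.376 3.621
vertex 0.736 2.859 4.184
endloop
endfacet
facet normal -0.802 0.443 -0.400
outer loop
vertex 1.576 3.199 2.877
vertex 1.091 1.684 2.172
vertex 0.736 2.859 4.184
endloop
endfacet
facet normal 0.278 0.871 0.405
outer loop
vertex 0.736 2.859 4.184
vertex 3.068 2.376 3.621
vertex 1.576 3.199 2.877
endloop
endfacet
facet normal 0.528 0.214 -0.822
outer loop
vertex 1.576 3.199 2.877
vertex 2.584 0.861 2.916
vertex 1.091 1.684 2.172
endloop
endfacet
facet normal 0.528 0.214 -0.822
outer loop
vertex 3.068 2.376 3.621
vertex 2.584 0.861 2.916
vertex 1.576 3.199 2.877
endloop
endfacet
facet normal 0.673 0.451 -0.587
outer loop
vertex -2.143 0.504 -2.405
vertex -2.452 0.097 -3.072
vertex -2.765 0.846 -2.855
endloop
endfacet
facet normal -0.003 0.794 0.607
outer loop
vertex -2.143 0.504 -2.405
vertex -2.765 0.846 -2.855
vertex -3.179 -0.19 -1.502
endloop
endfacet
facet normal -0.003 0.794 0.607
outer loop
vertex -3.179 -0.19 -1.502
vertex -2.765 0.846 -2.855
vertex -3.801 0.152 -1.952
endloop
endfacet
facet normal -0.673 -0.450 0.587
outer loop
vertex -3.179 -0.19 -1.502
vertex -3.801 0.152 -1.952
vertex -3.488 -0.597 -2.168
endloop
endfacet
facet normal 0.673 0.451 -0.586
outer loop
vertex -2.765 0.846 -2.855
vertex -2.452 0.097 -3.072
vertex -3.073 0.439 -3.522
endloop
endfacet
facet normal -0.642 0.749 -0.161
outer loop
vertex -2.765 0.846 -2.855
vertex -3.073 0.439 -3.522
vertex -3.801 0.152 -1.952
endloop
endfacet
facet normal -0.642 0.750 -0.161
outer loop
vertex -3.801 0.152 -1.952
vertex -3.073 0.439 -3.522
vertex -4.11 -0.255 -2.618
endloop
endfacet
facet normal -0.673 -0.450 0.587
outer loop
vertex -3.801 0.152 -1.952
vertex -4.11 -0.255 -2.618
vertex -3.488 -0.597 -2.168
endloop
endfacet
facet normal 0.673 0.450 -0.587
outer loop
vertex -3.073 0.439 -3.522
vertex -2.452 0.097 -3.072
vertex -2.761 -0.31 -3.738
endloop
endfacet
facet normal -0.639 -0.045 -0.768
outer loop
vertex -3.073 0.439 -3.522
vertex -2.761 -0.31 -3.738
vertex -4.11 -0.255 -2.618
endloop
endfacet
facet normal -0.639 -0.045 -0.768
outer loop
vertex -4.11 -0.255 -2.618
vertex -2.761 -0.31 -3.738
vertex -3.797 -1.004 -2.835
endloop
endfacet
facet normal -0.673 -0.451 0.587
outer loop
vertex -4.11 -0.255 -2.618
vertex -3.797 -1.004 -2.835
vertex -3.488 -0.597 -2.168
endloop
endfacet
facet normal 0.673 0.450 -0.587
outer loop
vertex -2.761 -0.31 -3.738
vertex -2.452 0.097 -3.072
vertex -2.139 -0.652 -3.288
endloop
endfacet
facet normal 0.003 -0.794 -0.607
outer loop
vertex -2.761 -0.31 -3.738
vertex -2.139 -0.652 -3.288
vertex -3.797 -1.004 -2.835
endloop
endfacet
facet normal 0.003 -0.794 -0.607
outer loop
vertex -3.797 -1.004 -2.835
vertex -2.139 -0.652 -3.288
vertex -3.175 -1.346 -2.385
endloop
endfacet
facet normal -0.673 -0.451 0.587
outer loop
vertex -3.797 -1.004 -2.835
vertex -3.175 -1.346 -2.385
vertex -3.488 -0.597 -2.168
endloop
endfacet
facet normal 0.673 0.450 -0.587
outer loop
vertex -2.139 -0.652 -3.288
vertex -2.452 0.097 -3.072
vertex -1.83 -0.245 -2.622
endloop
endfacet
facet normal 0.642 -0.750 0.160
outer loop
vertex -2.139 -0.652 -3.288
vertex -1.83 -0.245 -2.622
vertex -3.175 -1.346 -2.385
endloop
endfacet
facet normal 0.642 -0.750 0.161
outer loop
vertex -3.175 -1.346 -2.385
vertex -1.83 -0.245 -2.622
vertex -2.867 -0.939 -1.718
endloop
endfacet
facet normal -0.673 -0.451 0.586
outer loop
vertex -3.175 -1.346 -2.385
vertex -2.867 -0.939 -1.718
vertex -3.488 -0.597 -2.168
endloop
endfacet
facet normal 0.673 0.451 -0.587
outer loop
vertex -1.83 -0.245 -2.622
vertex -2.452 0.097 -3.072
vertex -2.143 0.504 -2.405
endloop
endfacet
facet normal 0.639 0.045 0.768
outer loop
vertex -1.83 -0.245 -2.622
vertex -2.143 0.504 -2.405
vertex -2.867 -0.939 -1.718
endloop
endfacet
facet normal 0.639 0.045 0.768
outer loop
vertex -2.867 -0.939 -1.718
vertex -2.143 0.504 -2.405
vertex -3.179 -0.19 -1.502
endloop
endfacet
facet normal -0.673 -0.450 0.587
outer loop
vertex -2.867 -0.939 -1.718
vertex -3.179 -0.19 -1.502
vertex -3.488 -0.597 -2.168
endloop
endfacet

endsolid


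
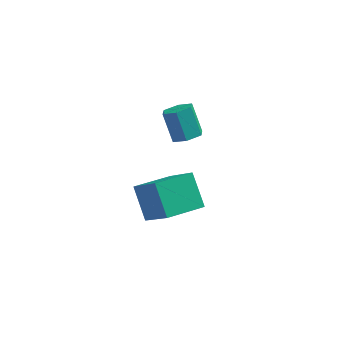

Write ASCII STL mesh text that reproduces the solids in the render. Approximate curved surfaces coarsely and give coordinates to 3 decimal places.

solid 
facet normal -0.492 0.472 -0.732
outer loop
vertex -0.157 -1.89 -1.465
vertex 1.145 -0.849 -1.67
vertex 0.48 -2.9 -2.545
endloop
endfacet
facet normal -0.775 -0.620 0.122
outer loop
vertex 1.515 -3.891 -1.01
vertex -0.157 -1.89 -1.465
vertex 0.48 -2.9 -2.545
endloop
endfacet
facet normal -0.493 0.472 -0.731
outer loop
vertex 0.48 -2.9 -2.545
vertex 1.145 -0.849 -1.67
vertex 1.782 -1.858 -2.751
endloop
endfacet
facet normal 0.395 -0.627 -0.671
outer loop
vertex 1.782 -1.858 -2.751
vertex 1.515 -3.891 -1.01
vertex 0.48 -2.9 -2.545
endloop
endfacet
facet normal -0.395 0.627 0.671
outer loop
vertex -0.157 -1.89 -1.465
vertex 2.18 -1.84 -0.135
vertex 1.145 -0.849 -1.67
endloop
endfacet
facet normal -0.775 -0.620 0.122
outer loop
vertex 0.878 -2.882 0.071
vertex -0.157 -1.89 -1.465
vertex 1.515 -3.891 -1.01
endloop
endfacet
facet normal -0.395 0.627 0.671
outer loop
vertex 0.878 -2.882 0.071
vertex 2.18 -1.84 -0.135
vertex -0.157 -1.89 -1.465
endloop
endfacet
facet normal 0.775 0.620 -0.122
outer loop
vertex 1.145 -0.849 -1.67
vertex 2.18 -1.84 -0.135
vertex 1.782 -1.858 -2.751
endloop
endfacet
facet normal 0.395 -0.627 -0.671
outer loop
vertex 2.817 -2.85 -1.215
vertex 1.515 -3.891 -1.01
vertex 1.782 -1.858 -2.751
endloop
endfacet
facet normal 0.775 0.620 -0.122
outer loop
vertex 1.782 -1.858 -2.751
vertex 2.18 -1.84 -0.135
vertex 2.817 -2.85 -1.215
endloop
endfacet
facet normal 0.493 -0.472 0.731
outer loop
vertex 2.817 -2.85 -1.215
vertex 0.878 -2.882 0.071
vertex 1.515 -3.891 -1.01
endloop
endfacet
facet normal 0.493 -0.471 0.731
outer loop
vertex 2.18 -1.84 -0.135
vertex 0.878 -2.882 0.071
vertex 2.817 -2.85 -1.215
endloop
endfacet
facet normal 0.368 -0.448 -0.815
outer loop
vertex 2.062 1.42 -1.134
vertex 1.473 1.569 -1.482
vertex 2.008 2.021 -1.489
endloop
endfacet
facet normal 0.927 0.250 0.282
outer loop
vertex 2.062 1.42 -1.134
vertex 2.008 2.021 -1.489
vertex 1.535 2.062 0.031
endloop
endfacet
facet normal 0.926 0.250 0.282
outer loop
vertex 1.535 2.062 0.031
vertex 2.008 2.021 -1.489
vertex 1.481 2.663 -0.325
endloop
endfacet
facet normal -0.369 0.449 0.814
outer loop
vertex 1.535 2.062 0.031
vertex 1.481 2.663 -0.325
vertex 0.947 2.211 -0.318
endloop
endfacet
facet normal 0.369 -0.449 -0.814
outer loop
vertex 2.008 2.021 -1.489
vertex 1.473 1.569 -1.482
vertex 1.42 2.17 -1.838
endloop
endfacet
facet normal 0.397 0.868 -0.299
outer loop
vertex 2.008 2.021 -1.489
vertex 1.42 2.17 -1.838
vertex 1.481 2.663 -0.325
endloop
endfacet
facet normal 0.397 0.868 -0.299
outer loop
vertex 1.481 2.663 -0.325
vertex 1.42 2.17 -1.838
vertex 0.893 2.812 -0.673
endloop
endfacet
facet normal -0.369 0.448 0.815
outer loop
vertex 1.481 2.663 -0.325
vertex 0.893 2.812 -0.673
vertex 0.947 2.211 -0.318
endloop
endfacet
facet normal 0.369 -0.449 -0.814
outer loop
vertex 1.42 2.17 -1.838
vertex 1.473 1.569 -1.482
vertex 0.885 1.718 -1.831
endloop
endfacet
facet normal -0.530 0.618 -0.580
outer loop
vertex 1.42 2.17 -1.838
vertex 0.885 1.718 -1.831
vertex 0.893 2.812 -0.673
endloop
endfacet
facet normal -0.530 0.618 -0.580
outer loop
vertex 0.893 2.812 -0.673
vertex 0.885 1.718 -1.831
vertex 0.358 2.36 -0.666
endloop
endfacet
facet normal -0.368 0.448 0.815
outer loop
vertex 0.893 2.812 -0.673
vertex 0.358 2.36 -0.666
vertex 0.947 2.211 -0.318
endloop
endfacet
facet normal 0.369 -0.449 -0.814
outer loop
vertex 0.885 1.718 -1.831
vertex 1.473 1.569 -1.482
vertex 0.939 1.117 -1.475
endloop
endfacet
facet normal -0.926 -0.250 -0.281
outer loop
vertex 0.885 1.718 -1.831
vertex 0.939 1.117 -1.475
vertex 0.358 2.36 -0.666
endloop
endfacet
facet normal -0.926 -0.250 -0.282
outer loop
vertex 0.358 2.36 -0.666
vertex 0.939 1.117 -1.475
vertex 0.412 1.759 -0.311
endloop
endfacet
facet normal -0.368 0.448 0.815
outer loop
vertex 0.358 2.36 -0.666
vertex 0.412 1.759 -0.311
vertex 0.947 2.211 -0.318
endloop
endfacet
facet normal 0.369 -0.448 -0.815
outer loop
vertex 0.939 1.117 -1.475
vertex 1.473 1.569 -1.482
vertex 1.527 0.968 -1.127
endloop
endfacet
facet normal -0.397 -0.868 0.299
outer loop
vertex 0.939 1.117 -1.475
vertex 1.527 0.968 -1.127
vertex 0.412 1.759 -0.311
endloop
endfacet
facet normal -0.397 -0.868 0.299
outer loop
vertex 0.412 1.759 -0.311
vertex 1.527 0.968 -1.127
vertex 1.0 1.61 0.038
endloop
endfacet
facet normal -0.369 0.449 0.814
outer loop
vertex 0.412 1.759 -0.311
vertex 1.0 1.61 0.038
vertex 0.947 2.211 -0.318
endloop
endfacet
facet normal 0.368 -0.448 -0.815
outer loop
vertex 1.527 0.968 -1.127
vertex 1.473 1.569 -1.482
vertex 2.062 1.42 -1.134
endloop
endfacet
facet normal 0.530 -0.618 0.580
outer loop
vertex 1.527 0.968 -1.127
vertex 2.062 1.42 -1.134
vertex 1.0 1.61 0.038
endloop
endfacet
facet normal 0.530 -0.618 0.580
outer loop
vertex 1.0 1.61 0.038
vertex 2.062 1.42 -1.134
vertex 1.535 2.062 0.031
endloop
endfacet
facet normal -0.369 0.449 0.814
outer loop
vertex 1.0 1.61 0.038
vertex 1.535 2.062 0.031
vertex 0.947 2.211 -0.318
endloop
endfacet

endsolid


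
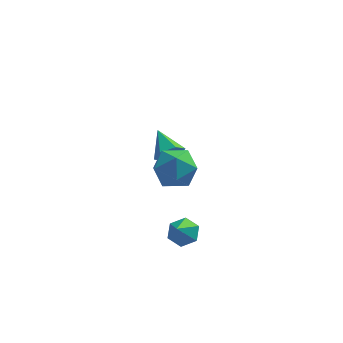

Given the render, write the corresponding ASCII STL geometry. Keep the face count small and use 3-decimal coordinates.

solid 
facet normal 0.379 -0.822 -0.426
outer loop
vertex -2.054 3.598 -1.981
vertex -2.536 3.108 -1.464
vertex -2.843 3.361 -2.226
endloop
endfacet
facet normal -0.044 0.786 -0.617
outer loop
vertex -2.054 3.598 -1.981
vertex -2.843 3.361 -2.226
vertex -3.184 4.512 -0.736
endloop
endfacet
facet normal 0.379 -0.821 -0.426
outer loop
vertex -2.843 3.361 -2.226
vertex -2.536 3.108 -1.464
vertex -3.325 2.871 -1.71
endloop
endfacet
facet normal -0.826 0.338 -0.450
outer loop
vertex -2.843 3.361 -2.226
vertex -3.325 2.871 -1.71
vertex -3.184 4.512 -0.736
endloop
endfacet
facet normal 0.380 -0.821 -0.427
outer loop
vertex -3.325 2.871 -1.71
vertex -2.536 3.108 -1.464
vertex -3.018 2.617 -0.948
endloop
endfacet
facet normal -0.934 -0.119 0.337
outer loop
vertex -3.325 2.871 -1.71
vertex -3.018 2.617 -0.948
vertex -3.184 4.512 -0.736
endloop
endfacet
facet normal 0.379 -0.821 -0.427
outer loop
vertex -3.018 2.617 -0.948
vertex -2.536 3.108 -1.464
vertex -2.228 2.854 -0.702
endloop
endfacet
facet normal -0.259 -0.130 0.957
outer loop
vertex -3.018 2.617 -0.948
vertex -2.228 2.854 -0.702
vertex -3.184 4.512 -0.736
endloop
endfacet
facet normal 0.379 -0.821 -0.427
outer loop
vertex -2.228 2.854 -0.702
vertex -2.536 3.108 -1.464
vertex -1.746 3.345 -1.218
endloop
endfacet
facet normal 0.523 0.318 0.791
outer loop
vertex -2.228 2.854 -0.702
vertex -1.746 3.345 -1.218
vertex -3.184 4.512 -0.736
endloop
endfacet
facet normal 0.379 -0.822 -0.425
outer loop
vertex -1.746 3.345 -1.218
vertex -2.536 3.108 -1.464
vertex -2.054 3.598 -1.981
endloop
endfacet
facet normal 0.631 0.776 0.003
outer loop
vertex -1.746 3.345 -1.218
vertex -2.054 3.598 -1.981
vertex -3.184 4.512 -0.736
endloop
endfacet
facet normal -0.633 0.766 0.107
outer loop
vertex -2.271 -0.232 1.191
vertex -3.243 -1.003 0.96
vertex -2.839 -0.834 2.143
endloop
endfacet
facet normal -0.054 0.858 0.511
outer loop
vertex -2.271 -0.232 1.191
vertex -2.839 -0.834 2.143
vertex -1.581 -0.74 2.117
endloop
endfacet
facet normal 0.517 0.852 0.082
outer loop
vertex -2.271 -0.232 1.191
vertex -1.581 -0.74 2.117
vertex -1.207 -0.852 0.917
endloop
endfacet
facet normal 0.289 0.756 -0.587
outer loop
vertex -2.271 -0.232 1.191
vertex -1.207 -0.852 0.917
vertex -2.234 -1.014 0.202
endloop
endfacet
facet normal -0.422 0.703 -0.572
outer loop
vertex -2.271 -0.232 1.191
vertex -2.234 -1.014 0.202
vertex -3.243 -1.003 0.96
endloop
endfacet
facet normal -0.003 0.301 0.954
outer loop
vertex -1.581 -0.74 2.117
vertex -2.839 -0.834 2.143
vertex -2.126 -1.826 2.458
endloop
endfacet
facet normal -0.942 0.152 0.300
outer loop
vertex -2.839 -0.834 2.143
vertex -3.243 -1.003 0.96
vertex -3.153 -1.988 1.743
endloop
endfacet
facet normal -0.600 0.050 -0.799
outer loop
vertex -3.243 -1.003 0.96
vertex -2.234 -1.014 0.202
vertex -2.779 -2.1 0.543
endloop
endfacet
facet normal 0.552 0.135 -0.823
outer loop
vertex -2.234 -1.014 0.202
vertex -1.207 -0.852 0.917
vertex -1.521 -2.006 0.517
endloop
endfacet
facet normal 0.921 0.291 0.260
outer loop
vertex -1.207 -0.852 0.917
vertex -1.581 -0.74 2.117
vertex -1.117 -1.837 1.7
endloop
endfacet
facet normal -0.289 -0.756 0.587
outer loop
vertex -2.089 -2.608 1.469
vertex -2.126 -1.826 2.458
vertex -3.153 -1.988 1.743
endloop
endfacet
facet normal -0.517 -0.852 -0.082
outer loop
vertex -2.089 -2.608 1.469
vertex -3.153 -1.988 1.743
vertex -2.779 -2.1 0.543
endloop
endfacet
facet normal 0.054 -0.858 -0.511
outer loop
vertex -2.089 -2.608 1.469
vertex -2.779 -2.1 0.543
vertex -1.521 -2.006 0.517
endloop
endfacet
facet normal 0.633 -0.766 -0.107
outer loop
vertex -2.089 -2.608 1.469
vertex -1.521 -2.006 0.517
vertex -1.117 -1.837 1.7
endloop
endfacet
facet normal 0.422 -0.703 0.572
outer loop
vertex -2.089 -2.608 1.469
vertex -1.117 -1.837 1.7
vertex -2.126 -1.826 2.458
endloop
endfacet
facet normal -0.552 -0.135 0.823
outer loop
vertex -3.153 -1.988 1.743
vertex -2.126 -1.826 2.458
vertex -2.839 -0.834 2.143
endloop
endfacet
facet normal -0.921 -0.291 -0.260
outer loop
vertex -2.779 -2.1 0.543
vertex -3.153 -1.988 1.743
vertex -3.243 -1.003 0.96
endloop
endfacet
facet normal 0.003 -0.301 -0.954
outer loop
vertex -1.521 -2.006 0.517
vertex -2.779 -2.1 0.543
vertex -2.234 -1.014 0.202
endloop
endfacet
facet normal 0.942 -0.152 -0.300
outer loop
vertex -1.117 -1.837 1.7
vertex -1.521 -2.006 0.517
vertex -1.207 -0.852 0.917
endloop
endfacet
facet normal 0.600 -0.050 0.799
outer loop
vertex -2.126 -1.826 2.458
vertex -1.117 -1.837 1.7
vertex -1.581 -0.74 2.117
endloop
endfacet
facet normal 0.244 0.605 -0.758
outer loop
vertex -1.116 -3.455 -2.401
vertex -1.765 -2.956 -2.211
vertex -1.014 -2.82 -1.861
endloop
endfacet
facet normal 0.713 -0.517 0.473
outer loop
vertex -1.116 -3.455 -2.401
vertex -1.014 -2.82 -1.861
vertex -2.075 -3.724 -1.249
endloop
endfacet
facet normal 0.244 0.604 -0.759
outer loop
vertex -1.014 -2.82 -1.861
vertex -1.765 -2.956 -2.211
vertex -1.662 -2.321 -1.672
endloop
endfacet
facet normal 0.388 0.160 0.908
outer loop
vertex -1.014 -2.82 -1.861
vertex -1.662 -2.321 -1.672
vertex -2.075 -3.724 -1.249
endloop
endfacet
facet normal 0.244 0.604 -0.759
outer loop
vertex -1.662 -2.321 -1.672
vertex -1.765 -2.956 -2.211
vertex -2.413 -2.457 -2.022
endloop
endfacet
facet normal -0.446 0.376 0.812
outer loop
vertex -1.662 -2.321 -1.672
vertex -2.413 -2.457 -2.022
vertex -2.075 -3.724 -1.249
endloop
endfacet
facet normal 0.245 0.605 -0.758
outer loop
vertex -2.413 -2.457 -2.022
vertex -1.765 -2.956 -2.211
vertex -2.516 -3.092 -2.562
endloop
endfacet
facet normal -0.956 -0.084 0.281
outer loop
vertex -2.413 -2.457 -2.022
vertex -2.516 -3.092 -2.562
vertex -2.075 -3.724 -1.249
endloop
endfacet
facet normal 0.245 0.604 -0.758
outer loop
vertex -2.516 -3.092 -2.562
vertex -1.765 -2.956 -2.211
vertex -1.867 -3.592 -2.751
endloop
endfacet
facet normal -0.631 -0.760 -0.154
outer loop
vertex -2.516 -3.092 -2.562
vertex -1.867 -3.592 -2.751
vertex -2.075 -3.724 -1.249
endloop
endfacet
facet normal 0.243 0.605 -0.758
outer loop
vertex -1.867 -3.592 -2.751
vertex -1.765 -2.956 -2.211
vertex -1.116 -3.455 -2.401
endloop
endfacet
facet normal 0.205 -0.977 -0.057
outer loop
vertex -1.867 -3.592 -2.751
vertex -1.116 -3.455 -2.401
vertex -2.075 -3.724 -1.249
endloop
endfacet

endsolid
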